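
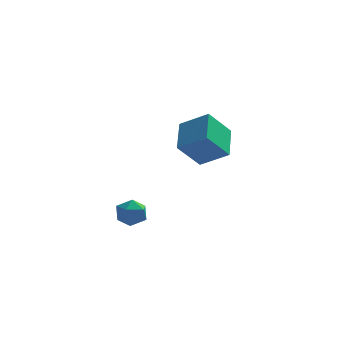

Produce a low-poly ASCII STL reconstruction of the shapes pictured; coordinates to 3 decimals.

solid 
facet normal -0.835 0.204 -0.511
outer loop
vertex 1.674 1.979 1.368
vertex 1.57 3.864 2.289
vertex 2.753 2.75 -0.089
endloop
endfacet
facet normal 0.050 -0.898 -0.438
outer loop
vertex 4.29 2.376 0.851
vertex 1.674 1.979 1.368
vertex 2.753 2.75 -0.089
endloop
endfacet
facet normal -0.835 0.204 -0.511
outer loop
vertex 2.753 2.75 -0.089
vertex 1.57 3.864 2.289
vertex 2.649 4.635 0.832
endloop
endfacet
facet normal 0.548 0.392 -0.740
outer loop
vertex 2.649 4.635 0.832
vertex 4.29 2.376 0.851
vertex 2.753 2.75 -0.089
endloop
endfacet
facet normal -0.548 -0.392 0.740
outer loop
vertex 1.674 1.979 1.368
vertex 3.107 3.49 3.229
vertex 1.57 3.864 2.289
endloop
endfacet
facet normal 0.050 -0.898 -0.438
outer loop
vertex 3.211 1.605 2.308
vertex 1.674 1.979 1.368
vertex 4.29 2.376 0.851
endloop
endfacet
facet normal -0.548 -0.392 0.740
outer loop
vertex 3.211 1.605 2.308
vertex 3.107 3.49 3.229
vertex 1.674 1.979 1.368
endloop
endfacet
facet normal -0.050 0.898 0.438
outer loop
vertex 1.57 3.864 2.289
vertex 3.107 3.49 3.229
vertex 2.649 4.635 0.832
endloop
endfacet
facet normal 0.548 0.392 -0.740
outer loop
vertex 4.186 4.261 1.772
vertex 4.29 2.376 0.851
vertex 2.649 4.635 0.832
endloop
endfacet
facet normal -0.050 0.898 0.438
outer loop
vertex 2.649 4.635 0.832
vertex 3.107 3.49 3.229
vertex 4.186 4.261 1.772
endloop
endfacet
facet normal 0.835 -0.204 0.511
outer loop
vertex 4.186 4.261 1.772
vertex 3.211 1.605 2.308
vertex 4.29 2.376 0.851
endloop
endfacet
facet normal 0.835 -0.204 0.511
outer loop
vertex 3.107 3.49 3.229
vertex 3.211 1.605 2.308
vertex 4.186 4.261 1.772
endloop
endfacet
facet normal -0.426 -0.246 0.870
outer loop
vertex -0.67 -2.92 -0.625
vertex -0.107 -3.594 -0.54
vertex 0.102 -2.801 -0.213
endloop
endfacet
facet normal -0.473 0.455 0.755
outer loop
vertex -0.67 -2.92 -0.625
vertex 0.102 -2.801 -0.213
vertex -0.199 -2.187 -0.772
endloop
endfacet
facet normal -0.820 0.555 0.139
outer loop
vertex -0.67 -2.92 -0.625
vertex -0.199 -2.187 -0.772
vertex -0.593 -2.601 -1.445
endloop
endfacet
facet normal -0.988 -0.085 -0.126
outer loop
vertex -0.67 -2.92 -0.625
vertex -0.593 -2.601 -1.445
vertex -0.536 -3.471 -1.302
endloop
endfacet
facet normal -0.745 -0.582 0.326
outer loop
vertex -0.67 -2.92 -0.625
vertex -0.536 -3.471 -1.302
vertex -0.107 -3.594 -0.54
endloop
endfacet
facet normal 0.189 0.710 0.678
outer loop
vertex -0.199 -2.187 -0.772
vertex 0.102 -2.801 -0.213
vertex 0.656 -2.409 -0.778
endloop
endfacet
facet normal 0.264 -0.426 0.865
outer loop
vertex 0.102 -2.801 -0.213
vertex -0.107 -3.594 -0.54
vertex 0.713 -3.279 -0.635
endloop
endfacet
facet normal -0.251 -0.968 -0.015
outer loop
vertex -0.107 -3.594 -0.54
vertex -0.536 -3.471 -1.302
vertex 0.319 -3.693 -1.308
endloop
endfacet
facet normal -0.645 -0.165 -0.747
outer loop
vertex -0.536 -3.471 -1.302
vertex -0.593 -2.601 -1.445
vertex 0.018 -3.079 -1.867
endloop
endfacet
facet normal -0.372 0.872 -0.319
outer loop
vertex -0.593 -2.601 -1.445
vertex -0.199 -2.187 -0.772
vertex 0.227 -2.286 -1.54
endloop
endfacet
facet normal 0.988 0.085 0.126
outer loop
vertex 0.79 -2.96 -1.455
vertex 0.656 -2.409 -0.778
vertex 0.713 -3.279 -0.635
endloop
endfacet
facet normal 0.820 -0.555 -0.139
outer loop
vertex 0.79 -2.96 -1.455
vertex 0.713 -3.279 -0.635
vertex 0.319 -3.693 -1.308
endloop
endfacet
facet normal 0.473 -0.455 -0.755
outer loop
vertex 0.79 -2.96 -1.455
vertex 0.319 -3.693 -1.308
vertex 0.018 -3.079 -1.867
endloop
endfacet
facet normal 0.426 0.246 -0.870
outer loop
vertex 0.79 -2.96 -1.455
vertex 0.018 -3.079 -1.867
vertex 0.227 -2.286 -1.54
endloop
endfacet
facet normal 0.745 0.582 -0.326
outer loop
vertex 0.79 -2.96 -1.455
vertex 0.227 -2.286 -1.54
vertex 0.656 -2.409 -0.778
endloop
endfacet
facet normal 0.645 0.165 0.747
outer loop
vertex 0.713 -3.279 -0.635
vertex 0.656 -2.409 -0.778
vertex 0.102 -2.801 -0.213
endloop
endfacet
facet normal 0.372 -0.872 0.319
outer loop
vertex 0.319 -3.693 -1.308
vertex 0.713 -3.279 -0.635
vertex -0.107 -3.594 -0.54
endloop
endfacet
facet normal -0.189 -0.710 -0.678
outer loop
vertex 0.018 -3.079 -1.867
vertex 0.319 -3.693 -1.308
vertex -0.536 -3.471 -1.302
endloop
endfacet
facet normal -0.264 0.426 -0.865
outer loop
vertex 0.227 -2.286 -1.54
vertex 0.018 -3.079 -1.867
vertex -0.593 -2.601 -1.445
endloop
endfacet
facet normal 0.251 0.968 0.015
outer loop
vertex 0.656 -2.409 -0.778
vertex 0.227 -2.286 -1.54
vertex -0.199 -2.187 -0.772
endloop
endfacet

endsolid


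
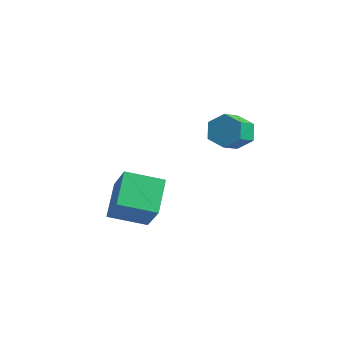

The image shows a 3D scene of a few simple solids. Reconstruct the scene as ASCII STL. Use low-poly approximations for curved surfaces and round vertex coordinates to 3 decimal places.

solid 
facet normal -0.423 0.289 -0.859
outer loop
vertex -4.517 -0.071 -1.316
vertex -3.047 0.66 -1.794
vertex -4.042 -1.493 -2.029
endloop
endfacet
facet normal -0.860 -0.427 0.280
outer loop
vertex -3.213 -2.06 -0.346
vertex -4.517 -0.071 -1.316
vertex -4.042 -1.493 -2.029
endloop
endfacet
facet normal -0.423 0.289 -0.859
outer loop
vertex -4.042 -1.493 -2.029
vertex -3.047 0.66 -1.794
vertex -2.572 -0.762 -2.507
endloop
endfacet
facet normal 0.286 -0.856 -0.430
outer loop
vertex -2.572 -0.762 -2.507
vertex -3.213 -2.06 -0.346
vertex -4.042 -1.493 -2.029
endloop
endfacet
facet normal -0.286 0.856 0.430
outer loop
vertex -4.517 -0.071 -1.316
vertex -2.218 0.093 -0.111
vertex -3.047 0.66 -1.794
endloop
endfacet
facet normal -0.860 -0.427 0.280
outer loop
vertex -3.688 -0.638 0.367
vertex -4.517 -0.071 -1.316
vertex -3.213 -2.06 -0.346
endloop
endfacet
facet normal -0.286 0.856 0.430
outer loop
vertex -3.688 -0.638 0.367
vertex -2.218 0.093 -0.111
vertex -4.517 -0.071 -1.316
endloop
endfacet
facet normal 0.860 0.427 -0.280
outer loop
vertex -3.047 0.66 -1.794
vertex -2.218 0.093 -0.111
vertex -2.572 -0.762 -2.507
endloop
endfacet
facet normal 0.286 -0.856 -0.430
outer loop
vertex -1.743 -1.329 -0.824
vertex -3.213 -2.06 -0.346
vertex -2.572 -0.762 -2.507
endloop
endfacet
facet normal 0.860 0.427 -0.280
outer loop
vertex -2.572 -0.762 -2.507
vertex -2.218 0.093 -0.111
vertex -1.743 -1.329 -0.824
endloop
endfacet
facet normal 0.423 -0.289 0.859
outer loop
vertex -1.743 -1.329 -0.824
vertex -3.688 -0.638 0.367
vertex -3.213 -2.06 -0.346
endloop
endfacet
facet normal 0.423 -0.289 0.859
outer loop
vertex -2.218 0.093 -0.111
vertex -3.688 -0.638 0.367
vertex -1.743 -1.329 -0.824
endloop
endfacet
facet normal 0.016 0.758 -0.652
outer loop
vertex -0.344 4.076 0.071
vertex -1.137 4.193 0.188
vertex -0.598 4.581 0.652
endloop
endfacet
facet normal 0.949 0.192 0.248
outer loop
vertex -0.344 4.076 0.071
vertex -0.598 4.581 0.652
vertex -0.37 2.909 1.076
endloop
endfacet
facet normal 0.949 0.192 0.248
outer loop
vertex -0.37 2.909 1.076
vertex -0.598 4.581 0.652
vertex -0.624 3.414 1.656
endloop
endfacet
facet normal -0.017 -0.758 0.652
outer loop
vertex -0.37 2.909 1.076
vertex -0.624 3.414 1.656
vertex -1.163 3.027 1.192
endloop
endfacet
facet normal 0.016 0.758 -0.652
outer loop
vertex -0.598 4.581 0.652
vertex -1.137 4.193 0.188
vertex -1.391 4.698 0.768
endloop
endfacet
facet normal 0.203 0.636 0.745
outer loop
vertex -0.598 4.581 0.652
vertex -1.391 4.698 0.768
vertex -0.624 3.414 1.656
endloop
endfacet
facet normal 0.204 0.636 0.744
outer loop
vertex -0.624 3.414 1.656
vertex -1.391 4.698 0.768
vertex -1.417 3.532 1.772
endloop
endfacet
facet normal -0.017 -0.758 0.652
outer loop
vertex -0.624 3.414 1.656
vertex -1.417 3.532 1.772
vertex -1.163 3.027 1.192
endloop
endfacet
facet normal 0.017 0.758 -0.652
outer loop
vertex -1.391 4.698 0.768
vertex -1.137 4.193 0.188
vertex -1.93 4.311 0.304
endloop
endfacet
facet normal -0.746 0.444 0.496
outer loop
vertex -1.391 4.698 0.768
vertex -1.93 4.311 0.304
vertex -1.417 3.532 1.772
endloop
endfacet
facet normal -0.746 0.444 0.496
outer loop
vertex -1.417 3.532 1.772
vertex -1.93 4.311 0.304
vertex -1.956 3.144 1.309
endloop
endfacet
facet normal -0.015 -0.757 0.653
outer loop
vertex -1.417 3.532 1.772
vertex -1.956 3.144 1.309
vertex -1.163 3.027 1.192
endloop
endfacet
facet normal 0.017 0.758 -0.652
outer loop
vertex -1.93 4.311 0.304
vertex -1.137 4.193 0.188
vertex -1.676 3.806 -0.276
endloop
endfacet
facet normal -0.949 -0.193 -0.248
outer loop
vertex -1.93 4.311 0.304
vertex -1.676 3.806 -0.276
vertex -1.956 3.144 1.309
endloop
endfacet
facet normal -0.949 -0.192 -0.248
outer loop
vertex -1.956 3.144 1.309
vertex -1.676 3.806 -0.276
vertex -1.702 2.639 0.728
endloop
endfacet
facet normal -0.016 -0.758 0.652
outer loop
vertex -1.956 3.144 1.309
vertex -1.702 2.639 0.728
vertex -1.163 3.027 1.192
endloop
endfacet
facet normal 0.017 0.758 -0.652
outer loop
vertex -1.676 3.806 -0.276
vertex -1.137 4.193 0.188
vertex -0.883 3.688 -0.392
endloop
endfacet
facet normal -0.204 -0.636 -0.744
outer loop
vertex -1.676 3.806 -0.276
vertex -0.883 3.688 -0.392
vertex -1.702 2.639 0.728
endloop
endfacet
facet normal -0.203 -0.636 -0.744
outer loop
vertex -1.702 2.639 0.728
vertex -0.883 3.688 -0.392
vertex -0.909 2.522 0.612
endloop
endfacet
facet normal -0.016 -0.758 0.652
outer loop
vertex -1.702 2.639 0.728
vertex -0.909 2.522 0.612
vertex -1.163 3.027 1.192
endloop
endfacet
facet normal 0.015 0.757 -0.653
outer loop
vertex -0.883 3.688 -0.392
vertex -1.137 4.193 0.188
vertex -0.344 4.076 0.071
endloop
endfacet
facet normal 0.746 -0.444 -0.496
outer loop
vertex -0.883 3.688 -0.392
vertex -0.344 4.076 0.071
vertex -0.909 2.522 0.612
endloop
endfacet
facet normal 0.746 -0.444 -0.496
outer loop
vertex -0.909 2.522 0.612
vertex -0.344 4.076 0.071
vertex -0.37 2.909 1.076
endloop
endfacet
facet normal -0.017 -0.758 0.652
outer loop
vertex -0.909 2.522 0.612
vertex -0.37 2.909 1.076
vertex -1.163 3.027 1.192
endloop
endfacet

endsolid


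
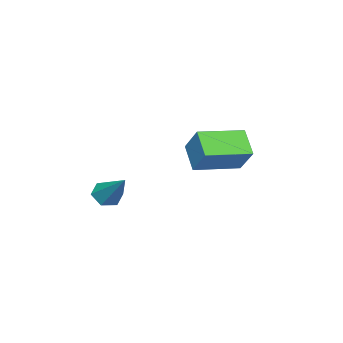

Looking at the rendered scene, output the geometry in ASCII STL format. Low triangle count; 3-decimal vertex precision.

solid 
facet normal -0.792 0.604 -0.089
outer loop
vertex -1.425 0.811 2.723
vertex -0.944 1.592 3.74
vertex -0.801 1.506 1.893
endloop
endfacet
facet normal -0.351 -0.571 -0.742
outer loop
vertex 0.664 0.388 2.06
vertex -1.425 0.811 2.723
vertex -0.801 1.506 1.893
endloop
endfacet
facet normal -0.791 0.605 -0.089
outer loop
vertex -0.801 1.506 1.893
vertex -0.944 1.592 3.74
vertex -0.319 2.287 2.91
endloop
endfacet
facet normal 0.500 0.556 -0.664
outer loop
vertex -0.319 2.287 2.91
vertex 0.664 0.388 2.06
vertex -0.801 1.506 1.893
endloop
endfacet
facet normal -0.500 -0.556 0.664
outer loop
vertex -1.425 0.811 2.723
vertex 0.521 0.474 3.907
vertex -0.944 1.592 3.74
endloop
endfacet
facet normal -0.351 -0.571 -0.742
outer loop
vertex 0.039 -0.307 2.89
vertex -1.425 0.811 2.723
vertex 0.664 0.388 2.06
endloop
endfacet
facet normal -0.500 -0.556 0.664
outer loop
vertex 0.039 -0.307 2.89
vertex 0.521 0.474 3.907
vertex -1.425 0.811 2.723
endloop
endfacet
facet normal 0.351 0.571 0.742
outer loop
vertex -0.944 1.592 3.74
vertex 0.521 0.474 3.907
vertex -0.319 2.287 2.91
endloop
endfacet
facet normal 0.500 0.556 -0.664
outer loop
vertex 1.145 1.169 3.077
vertex 0.664 0.388 2.06
vertex -0.319 2.287 2.91
endloop
endfacet
facet normal 0.351 0.571 0.742
outer loop
vertex -0.319 2.287 2.91
vertex 0.521 0.474 3.907
vertex 1.145 1.169 3.077
endloop
endfacet
facet normal 0.792 -0.604 0.090
outer loop
vertex 1.145 1.169 3.077
vertex 0.039 -0.307 2.89
vertex 0.664 0.388 2.06
endloop
endfacet
facet normal 0.792 -0.604 0.089
outer loop
vertex 0.521 0.474 3.907
vertex 0.039 -0.307 2.89
vertex 1.145 1.169 3.077
endloop
endfacet
facet normal -0.380 -0.666 -0.642
outer loop
vertex 1.05 -3.728 0.128
vertex 0.539 -3.352 0.04
vertex 1.054 -3.285 -0.334
endloop
endfacet
facet normal 0.994 -0.081 -0.069
outer loop
vertex 1.05 -3.728 0.128
vertex 1.054 -3.285 -0.334
vertex 1.261 -2.088 1.26
endloop
endfacet
facet normal -0.380 -0.666 -0.642
outer loop
vertex 1.054 -3.285 -0.334
vertex 0.539 -3.352 0.04
vertex 0.544 -2.909 -0.422
endloop
endfacet
facet normal 0.557 0.628 -0.544
outer loop
vertex 1.054 -3.285 -0.334
vertex 0.544 -2.909 -0.422
vertex 1.261 -2.088 1.26
endloop
endfacet
facet normal -0.380 -0.666 -0.642
outer loop
vertex 0.544 -2.909 -0.422
vertex 0.539 -3.352 0.04
vertex 0.029 -2.976 -0.048
endloop
endfacet
facet normal -0.331 0.896 -0.296
outer loop
vertex 0.544 -2.909 -0.422
vertex 0.029 -2.976 -0.048
vertex 1.261 -2.088 1.26
endloop
endfacet
facet normal -0.379 -0.665 -0.643
outer loop
vertex 0.029 -2.976 -0.048
vertex 0.539 -3.352 0.04
vertex 0.024 -3.419 0.413
endloop
endfacet
facet normal -0.782 0.454 0.428
outer loop
vertex 0.029 -2.976 -0.048
vertex 0.024 -3.419 0.413
vertex 1.261 -2.088 1.26
endloop
endfacet
facet normal -0.379 -0.666 -0.642
outer loop
vertex 0.024 -3.419 0.413
vertex 0.539 -3.352 0.04
vertex 0.535 -3.795 0.502
endloop
endfacet
facet normal -0.345 -0.255 0.904
outer loop
vertex 0.024 -3.419 0.413
vertex 0.535 -3.795 0.502
vertex 1.261 -2.088 1.26
endloop
endfacet
facet normal -0.380 -0.666 -0.642
outer loop
vertex 0.535 -3.795 0.502
vertex 0.539 -3.352 0.04
vertex 1.05 -3.728 0.128
endloop
endfacet
facet normal 0.544 -0.523 0.656
outer loop
vertex 0.535 -3.795 0.502
vertex 1.05 -3.728 0.128
vertex 1.261 -2.088 1.26
endloop
endfacet

endsolid


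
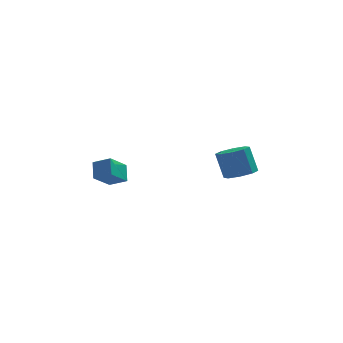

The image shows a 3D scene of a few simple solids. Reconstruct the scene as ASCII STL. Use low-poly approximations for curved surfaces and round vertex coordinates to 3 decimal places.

solid 
facet normal 0.241 -0.336 -0.911
outer loop
vertex 4.948 2.937 -1.27
vertex 4.16 2.337 -1.257
vertex 4.328 3.266 -1.555
endloop
endfacet
facet normal 0.522 0.836 -0.170
outer loop
vertex 4.948 2.937 -1.27
vertex 4.328 3.266 -1.555
vertex 4.527 3.523 0.324
endloop
endfacet
facet normal 0.522 0.836 -0.170
outer loop
vertex 4.527 3.523 0.324
vertex 4.328 3.266 -1.555
vertex 3.907 3.852 0.039
endloop
endfacet
facet normal -0.241 0.335 0.911
outer loop
vertex 4.527 3.523 0.324
vertex 3.907 3.852 0.039
vertex 3.74 2.923 0.337
endloop
endfacet
facet normal 0.240 -0.336 -0.911
outer loop
vertex 4.328 3.266 -1.555
vertex 4.16 2.337 -1.257
vertex 3.61 3.051 -1.665
endloop
endfacet
facet normal -0.210 0.898 -0.386
outer loop
vertex 4.328 3.266 -1.555
vertex 3.61 3.051 -1.665
vertex 3.907 3.852 0.039
endloop
endfacet
facet normal -0.209 0.899 -0.386
outer loop
vertex 3.907 3.852 0.039
vertex 3.61 3.051 -1.665
vertex 3.189 3.638 -0.071
endloop
endfacet
facet normal -0.240 0.335 0.911
outer loop
vertex 3.907 3.852 0.039
vertex 3.189 3.638 -0.071
vertex 3.74 2.923 0.337
endloop
endfacet
facet normal 0.241 -0.335 -0.911
outer loop
vertex 3.61 3.051 -1.665
vertex 4.16 2.337 -1.257
vertex 3.214 2.418 -1.537
endloop
endfacet
facet normal -0.818 0.435 -0.376
outer loop
vertex 3.61 3.051 -1.665
vertex 3.214 2.418 -1.537
vertex 3.189 3.638 -0.071
endloop
endfacet
facet normal -0.818 0.435 -0.376
outer loop
vertex 3.189 3.638 -0.071
vertex 3.214 2.418 -1.537
vertex 2.793 3.004 0.058
endloop
endfacet
facet normal -0.240 0.335 0.911
outer loop
vertex 3.189 3.638 -0.071
vertex 2.793 3.004 0.058
vertex 3.74 2.923 0.337
endloop
endfacet
facet normal 0.241 -0.336 -0.911
outer loop
vertex 3.214 2.418 -1.537
vertex 4.16 2.337 -1.257
vertex 3.373 1.737 -1.244
endloop
endfacet
facet normal -0.948 -0.284 -0.146
outer loop
vertex 3.214 2.418 -1.537
vertex 3.373 1.737 -1.244
vertex 2.793 3.004 0.058
endloop
endfacet
facet normal -0.948 -0.284 -0.146
outer loop
vertex 2.793 3.004 0.058
vertex 3.373 1.737 -1.244
vertex 2.952 2.323 0.35
endloop
endfacet
facet normal -0.240 0.335 0.911
outer loop
vertex 2.793 3.004 0.058
vertex 2.952 2.323 0.35
vertex 3.74 2.923 0.337
endloop
endfacet
facet normal 0.241 -0.335 -0.911
outer loop
vertex 3.373 1.737 -1.244
vertex 4.16 2.337 -1.257
vertex 3.993 1.408 -0.959
endloop
endfacet
facet normal -0.522 -0.836 0.170
outer loop
vertex 3.373 1.737 -1.244
vertex 3.993 1.408 -0.959
vertex 2.952 2.323 0.35
endloop
endfacet
facet normal -0.522 -0.836 0.170
outer loop
vertex 2.952 2.323 0.35
vertex 3.993 1.408 -0.959
vertex 3.572 1.994 0.635
endloop
endfacet
facet normal -0.241 0.336 0.911
outer loop
vertex 2.952 2.323 0.35
vertex 3.572 1.994 0.635
vertex 3.74 2.923 0.337
endloop
endfacet
facet normal 0.240 -0.335 -0.911
outer loop
vertex 3.993 1.408 -0.959
vertex 4.16 2.337 -1.257
vertex 4.711 1.622 -0.849
endloop
endfacet
facet normal 0.209 -0.899 0.386
outer loop
vertex 3.993 1.408 -0.959
vertex 4.711 1.622 -0.849
vertex 3.572 1.994 0.635
endloop
endfacet
facet normal 0.210 -0.898 0.386
outer loop
vertex 3.572 1.994 0.635
vertex 4.711 1.622 -0.849
vertex 4.29 2.209 0.745
endloop
endfacet
facet normal -0.240 0.336 0.911
outer loop
vertex 3.572 1.994 0.635
vertex 4.29 2.209 0.745
vertex 3.74 2.923 0.337
endloop
endfacet
facet normal 0.240 -0.335 -0.911
outer loop
vertex 4.711 1.622 -0.849
vertex 4.16 2.337 -1.257
vertex 5.107 2.256 -0.978
endloop
endfacet
facet normal 0.818 -0.435 0.376
outer loop
vertex 4.711 1.622 -0.849
vertex 5.107 2.256 -0.978
vertex 4.29 2.209 0.745
endloop
endfacet
facet normal 0.818 -0.436 0.376
outer loop
vertex 4.29 2.209 0.745
vertex 5.107 2.256 -0.978
vertex 4.686 2.842 0.617
endloop
endfacet
facet normal -0.241 0.335 0.911
outer loop
vertex 4.29 2.209 0.745
vertex 4.686 2.842 0.617
vertex 3.74 2.923 0.337
endloop
endfacet
facet normal 0.240 -0.335 -0.911
outer loop
vertex 5.107 2.256 -0.978
vertex 4.16 2.337 -1.257
vertex 4.948 2.937 -1.27
endloop
endfacet
facet normal 0.948 0.284 0.146
outer loop
vertex 5.107 2.256 -0.978
vertex 4.948 2.937 -1.27
vertex 4.686 2.842 0.617
endloop
endfacet
facet normal 0.948 0.284 0.146
outer loop
vertex 4.686 2.842 0.617
vertex 4.948 2.937 -1.27
vertex 4.527 3.523 0.324
endloop
endfacet
facet normal -0.241 0.336 0.911
outer loop
vertex 4.686 2.842 0.617
vertex 4.527 3.523 0.324
vertex 3.74 2.923 0.337
endloop
endfacet
facet normal -0.827 0.376 -0.418
outer loop
vertex -4.076 1.112 0.657
vertex -3.176 1.977 -0.344
vertex -4.087 0.232 -0.113
endloop
endfacet
facet normal -0.562 -0.540 0.626
outer loop
vertex -3.144 -0.197 0.364
vertex -4.076 1.112 0.657
vertex -4.087 0.232 -0.113
endloop
endfacet
facet normal -0.826 0.376 -0.419
outer loop
vertex -4.087 0.232 -0.113
vertex -3.176 1.977 -0.344
vertex -3.186 1.096 -1.114
endloop
endfacet
facet normal -0.009 -0.753 -0.658
outer loop
vertex -3.186 1.096 -1.114
vertex -3.144 -0.197 0.364
vertex -4.087 0.232 -0.113
endloop
endfacet
facet normal 0.009 0.752 0.659
outer loop
vertex -4.076 1.112 0.657
vertex -2.233 1.548 0.133
vertex -3.176 1.977 -0.344
endloop
endfacet
facet normal -0.562 -0.541 0.626
outer loop
vertex -3.134 0.684 1.134
vertex -4.076 1.112 0.657
vertex -3.144 -0.197 0.364
endloop
endfacet
facet normal 0.009 0.753 0.658
outer loop
vertex -3.134 0.684 1.134
vertex -2.233 1.548 0.133
vertex -4.076 1.112 0.657
endloop
endfacet
facet normal 0.562 0.541 -0.626
outer loop
vertex -3.176 1.977 -0.344
vertex -2.233 1.548 0.133
vertex -3.186 1.096 -1.114
endloop
endfacet
facet normal -0.009 -0.753 -0.658
outer loop
vertex -2.244 0.668 -0.637
vertex -3.144 -0.197 0.364
vertex -3.186 1.096 -1.114
endloop
endfacet
facet normal 0.562 0.540 -0.626
outer loop
vertex -3.186 1.096 -1.114
vertex -2.233 1.548 0.133
vertex -2.244 0.668 -0.637
endloop
endfacet
facet normal 0.827 -0.375 0.419
outer loop
vertex -2.244 0.668 -0.637
vertex -3.134 0.684 1.134
vertex -3.144 -0.197 0.364
endloop
endfacet
facet normal 0.826 -0.377 0.419
outer loop
vertex -2.233 1.548 0.133
vertex -3.134 0.684 1.134
vertex -2.244 0.668 -0.637
endloop
endfacet

endsolid


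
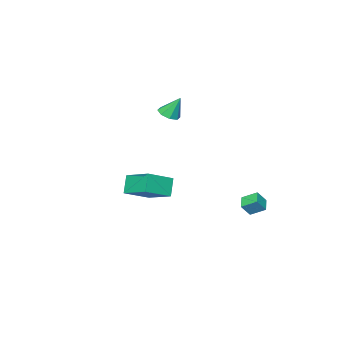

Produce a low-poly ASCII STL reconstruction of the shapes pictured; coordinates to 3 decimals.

solid 
facet normal -0.468 -0.330 0.820
outer loop
vertex 3.806 0.695 1.218
vertex 2.454 0.994 0.567
vertex 3.772 -0.857 0.575
endloop
endfacet
facet normal 0.884 -0.195 0.425
outer loop
vertex 4.286 -0.494 -0.327
vertex 3.806 0.695 1.218
vertex 3.772 -0.857 0.575
endloop
endfacet
facet normal -0.467 -0.329 0.821
outer loop
vertex 3.772 -0.857 0.575
vertex 2.454 0.994 0.567
vertex 2.42 -0.558 -0.075
endloop
endfacet
facet normal -0.020 -0.923 -0.383
outer loop
vertex 2.42 -0.558 -0.075
vertex 4.286 -0.494 -0.327
vertex 3.772 -0.857 0.575
endloop
endfacet
facet normal 0.020 0.924 0.383
outer loop
vertex 3.806 0.695 1.218
vertex 2.968 1.357 -0.335
vertex 2.454 0.994 0.567
endloop
endfacet
facet normal 0.884 -0.195 0.425
outer loop
vertex 4.32 1.058 0.315
vertex 3.806 0.695 1.218
vertex 4.286 -0.494 -0.327
endloop
endfacet
facet normal 0.020 0.924 0.383
outer loop
vertex 4.32 1.058 0.315
vertex 2.968 1.357 -0.335
vertex 3.806 0.695 1.218
endloop
endfacet
facet normal -0.884 0.195 -0.425
outer loop
vertex 2.454 0.994 0.567
vertex 2.968 1.357 -0.335
vertex 2.42 -0.558 -0.075
endloop
endfacet
facet normal -0.020 -0.924 -0.383
outer loop
vertex 2.934 -0.195 -0.978
vertex 4.286 -0.494 -0.327
vertex 2.42 -0.558 -0.075
endloop
endfacet
facet normal -0.884 0.195 -0.425
outer loop
vertex 2.42 -0.558 -0.075
vertex 2.968 1.357 -0.335
vertex 2.934 -0.195 -0.978
endloop
endfacet
facet normal 0.468 0.329 -0.820
outer loop
vertex 2.934 -0.195 -0.978
vertex 4.32 1.058 0.315
vertex 4.286 -0.494 -0.327
endloop
endfacet
facet normal 0.467 0.330 -0.820
outer loop
vertex 2.968 1.357 -0.335
vertex 4.32 1.058 0.315
vertex 2.934 -0.195 -0.978
endloop
endfacet
facet normal -0.692 -0.628 0.357
outer loop
vertex -3.038 0.227 -2.837
vertex -3.439 0.936 -2.367
vertex -3.527 0.389 -3.5
endloop
endfacet
facet normal 0.427 -0.754 -0.499
outer loop
vertex -2.961 0.904 -3.793
vertex -3.038 0.227 -2.837
vertex -3.527 0.389 -3.5
endloop
endfacet
facet normal -0.691 -0.629 0.357
outer loop
vertex -3.527 0.389 -3.5
vertex -3.439 0.936 -2.367
vertex -3.929 1.097 -3.031
endloop
endfacet
facet normal -0.583 0.192 -0.789
outer loop
vertex -3.929 1.097 -3.031
vertex -2.961 0.904 -3.793
vertex -3.527 0.389 -3.5
endloop
endfacet
facet normal 0.584 -0.193 0.789
outer loop
vertex -3.038 0.227 -2.837
vertex -2.873 1.451 -2.66
vertex -3.439 0.936 -2.367
endloop
endfacet
facet normal 0.429 -0.753 -0.499
outer loop
vertex -2.471 0.743 -3.129
vertex -3.038 0.227 -2.837
vertex -2.961 0.904 -3.793
endloop
endfacet
facet normal 0.582 -0.193 0.790
outer loop
vertex -2.471 0.743 -3.129
vertex -2.873 1.451 -2.66
vertex -3.038 0.227 -2.837
endloop
endfacet
facet normal -0.428 0.754 0.499
outer loop
vertex -3.439 0.936 -2.367
vertex -2.873 1.451 -2.66
vertex -3.929 1.097 -3.031
endloop
endfacet
facet normal -0.583 0.194 -0.789
outer loop
vertex -3.362 1.613 -3.323
vertex -2.961 0.904 -3.793
vertex -3.929 1.097 -3.031
endloop
endfacet
facet normal -0.428 0.753 0.500
outer loop
vertex -3.929 1.097 -3.031
vertex -2.873 1.451 -2.66
vertex -3.362 1.613 -3.323
endloop
endfacet
facet normal 0.691 0.628 -0.358
outer loop
vertex -3.362 1.613 -3.323
vertex -2.471 0.743 -3.129
vertex -2.961 0.904 -3.793
endloop
endfacet
facet normal 0.691 0.629 -0.356
outer loop
vertex -2.873 1.451 -2.66
vertex -2.471 0.743 -3.129
vertex -3.362 1.613 -3.323
endloop
endfacet
facet normal 0.244 -0.398 -0.885
outer loop
vertex -0.95 -3.69 2.725
vertex -1.412 -3.348 2.444
vertex -0.792 -3.253 2.572
endloop
endfacet
facet normal 0.732 -0.027 0.680
outer loop
vertex -0.95 -3.69 2.725
vertex -0.792 -3.253 2.572
vertex -1.728 -2.832 3.596
endloop
endfacet
facet normal 0.244 -0.397 -0.885
outer loop
vertex -0.792 -3.253 2.572
vertex -1.412 -3.348 2.444
vertex -0.998 -2.871 2.344
endloop
endfacet
facet normal 0.695 0.606 0.387
outer loop
vertex -0.792 -3.253 2.572
vertex -0.998 -2.871 2.344
vertex -1.728 -2.832 3.596
endloop
endfacet
facet normal 0.241 -0.395 -0.886
outer loop
vertex -0.998 -2.871 2.344
vertex -1.412 -3.348 2.444
vertex -1.446 -2.768 2.176
endloop
endfacet
facet normal 0.194 0.978 0.083
outer loop
vertex -0.998 -2.871 2.344
vertex -1.446 -2.768 2.176
vertex -1.728 -2.832 3.596
endloop
endfacet
facet normal 0.243 -0.395 -0.886
outer loop
vertex -1.446 -2.768 2.176
vertex -1.412 -3.348 2.444
vertex -1.875 -3.005 2.164
endloop
endfacet
facet normal -0.482 0.875 -0.056
outer loop
vertex -1.446 -2.768 2.176
vertex -1.875 -3.005 2.164
vertex -1.728 -2.832 3.596
endloop
endfacet
facet normal 0.242 -0.396 -0.886
outer loop
vertex -1.875 -3.005 2.164
vertex -1.412 -3.348 2.444
vertex -2.032 -3.443 2.317
endloop
endfacet
facet normal -0.934 0.353 0.053
outer loop
vertex -1.875 -3.005 2.164
vertex -2.032 -3.443 2.317
vertex -1.728 -2.832 3.596
endloop
endfacet
facet normal 0.242 -0.398 -0.885
outer loop
vertex -2.032 -3.443 2.317
vertex -1.412 -3.348 2.444
vertex -1.827 -3.825 2.545
endloop
endfacet
facet normal -0.897 -0.276 0.345
outer loop
vertex -2.032 -3.443 2.317
vertex -1.827 -3.825 2.545
vertex -1.728 -2.832 3.596
endloop
endfacet
facet normal 0.241 -0.397 -0.886
outer loop
vertex -1.827 -3.825 2.545
vertex -1.412 -3.348 2.444
vertex -1.379 -3.928 2.713
endloop
endfacet
facet normal -0.393 -0.650 0.651
outer loop
vertex -1.827 -3.825 2.545
vertex -1.379 -3.928 2.713
vertex -1.728 -2.832 3.596
endloop
endfacet
facet normal 0.245 -0.396 -0.885
outer loop
vertex -1.379 -3.928 2.713
vertex -1.412 -3.348 2.444
vertex -0.95 -3.69 2.725
endloop
endfacet
facet normal 0.281 -0.546 0.789
outer loop
vertex -1.379 -3.928 2.713
vertex -0.95 -3.69 2.725
vertex -1.728 -2.832 3.596
endloop
endfacet

endsolid


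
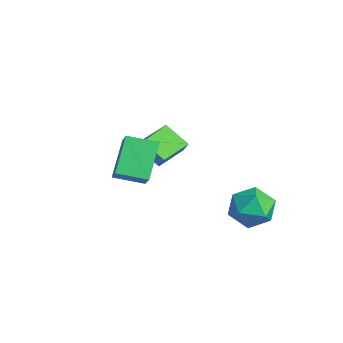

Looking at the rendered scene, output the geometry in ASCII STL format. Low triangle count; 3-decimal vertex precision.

solid 
facet normal -0.698 0.172 -0.696
outer loop
vertex -1.846 -2.303 3.905
vertex -1.129 -0.961 3.517
vertex -0.642 -3.371 2.434
endloop
endfacet
facet normal -0.456 -0.855 0.247
outer loop
vertex 0.369 -3.619 3.443
vertex -1.846 -2.303 3.905
vertex -0.642 -3.371 2.434
endloop
endfacet
facet normal -0.698 0.171 -0.695
outer loop
vertex -0.642 -3.371 2.434
vertex -1.129 -0.961 3.517
vertex 0.074 -2.028 2.046
endloop
endfacet
facet normal 0.553 -0.490 -0.674
outer loop
vertex 0.074 -2.028 2.046
vertex 0.369 -3.619 3.443
vertex -0.642 -3.371 2.434
endloop
endfacet
facet normal -0.553 0.490 0.674
outer loop
vertex -1.846 -2.303 3.905
vertex -0.118 -1.209 4.526
vertex -1.129 -0.961 3.517
endloop
endfacet
facet normal -0.456 -0.855 0.247
outer loop
vertex -0.834 -2.552 4.914
vertex -1.846 -2.303 3.905
vertex 0.369 -3.619 3.443
endloop
endfacet
facet normal -0.552 0.489 0.675
outer loop
vertex -0.834 -2.552 4.914
vertex -0.118 -1.209 4.526
vertex -1.846 -2.303 3.905
endloop
endfacet
facet normal 0.456 0.855 -0.247
outer loop
vertex -1.129 -0.961 3.517
vertex -0.118 -1.209 4.526
vertex 0.074 -2.028 2.046
endloop
endfacet
facet normal 0.552 -0.490 -0.675
outer loop
vertex 1.086 -2.277 3.055
vertex 0.369 -3.619 3.443
vertex 0.074 -2.028 2.046
endloop
endfacet
facet normal 0.457 0.855 -0.247
outer loop
vertex 0.074 -2.028 2.046
vertex -0.118 -1.209 4.526
vertex 1.086 -2.277 3.055
endloop
endfacet
facet normal 0.698 -0.172 0.695
outer loop
vertex 1.086 -2.277 3.055
vertex -0.834 -2.552 4.914
vertex 0.369 -3.619 3.443
endloop
endfacet
facet normal 0.698 -0.171 0.695
outer loop
vertex -0.118 -1.209 4.526
vertex -0.834 -2.552 4.914
vertex 1.086 -2.277 3.055
endloop
endfacet
facet normal -0.522 -0.099 -0.847
outer loop
vertex -4.164 -0.608 1.515
vertex -4.857 1.003 1.754
vertex -2.952 0.035 0.692
endloop
endfacet
facet normal 0.392 -0.910 -0.135
outer loop
vertex -2.523 0.117 1.386
vertex -4.164 -0.608 1.515
vertex -2.952 0.035 0.692
endloop
endfacet
facet normal -0.522 -0.099 -0.847
outer loop
vertex -2.952 0.035 0.692
vertex -4.857 1.003 1.754
vertex -3.645 1.647 0.931
endloop
endfacet
facet normal 0.757 0.402 -0.515
outer loop
vertex -3.645 1.647 0.931
vertex -2.523 0.117 1.386
vertex -2.952 0.035 0.692
endloop
endfacet
facet normal -0.757 -0.402 0.515
outer loop
vertex -4.164 -0.608 1.515
vertex -4.428 1.085 2.448
vertex -4.857 1.003 1.754
endloop
endfacet
facet normal 0.391 -0.910 -0.136
outer loop
vertex -3.735 -0.527 2.209
vertex -4.164 -0.608 1.515
vertex -2.523 0.117 1.386
endloop
endfacet
facet normal -0.757 -0.402 0.515
outer loop
vertex -3.735 -0.527 2.209
vertex -4.428 1.085 2.448
vertex -4.164 -0.608 1.515
endloop
endfacet
facet normal -0.392 0.910 0.135
outer loop
vertex -4.857 1.003 1.754
vertex -4.428 1.085 2.448
vertex -3.645 1.647 0.931
endloop
endfacet
facet normal 0.757 0.402 -0.515
outer loop
vertex -3.216 1.728 1.625
vertex -2.523 0.117 1.386
vertex -3.645 1.647 0.931
endloop
endfacet
facet normal -0.391 0.910 0.135
outer loop
vertex -3.645 1.647 0.931
vertex -4.428 1.085 2.448
vertex -3.216 1.728 1.625
endloop
endfacet
facet normal 0.522 0.099 0.847
outer loop
vertex -3.216 1.728 1.625
vertex -3.735 -0.527 2.209
vertex -2.523 0.117 1.386
endloop
endfacet
facet normal 0.523 0.099 0.847
outer loop
vertex -4.428 1.085 2.448
vertex -3.735 -0.527 2.209
vertex -3.216 1.728 1.625
endloop
endfacet
facet normal -0.753 -0.654 0.069
outer loop
vertex 0.612 2.497 -0.051
vertex 1.391 1.567 -0.356
vertex 1.23 1.88 0.845
endloop
endfacet
facet normal -0.851 -0.105 0.515
outer loop
vertex 0.612 2.497 -0.051
vertex 1.23 1.88 0.845
vertex 1.115 3.124 0.908
endloop
endfacet
facet normal -0.860 0.494 0.128
outer loop
vertex 0.612 2.497 -0.051
vertex 1.115 3.124 0.908
vertex 1.204 3.581 -0.253
endloop
endfacet
facet normal -0.768 0.316 -0.557
outer loop
vertex 0.612 2.497 -0.051
vertex 1.204 3.581 -0.253
vertex 1.375 2.619 -1.035
endloop
endfacet
facet normal -0.702 -0.394 -0.593
outer loop
vertex 0.612 2.497 -0.051
vertex 1.375 2.619 -1.035
vertex 1.391 1.567 -0.356
endloop
endfacet
facet normal -0.289 -0.075 0.954
outer loop
vertex 1.115 3.124 0.908
vertex 1.23 1.88 0.845
vertex 2.205 2.581 1.195
endloop
endfacet
facet normal -0.131 -0.963 0.233
outer loop
vertex 1.23 1.88 0.845
vertex 1.391 1.567 -0.356
vertex 2.376 1.619 0.413
endloop
endfacet
facet normal -0.049 -0.542 -0.839
outer loop
vertex 1.391 1.567 -0.356
vertex 1.375 2.619 -1.035
vertex 2.465 2.076 -0.748
endloop
endfacet
facet normal -0.156 0.606 -0.780
outer loop
vertex 1.375 2.619 -1.035
vertex 1.204 3.581 -0.253
vertex 2.35 3.32 -0.685
endloop
endfacet
facet normal -0.304 0.894 0.329
outer loop
vertex 1.204 3.581 -0.253
vertex 1.115 3.124 0.908
vertex 2.189 3.633 0.516
endloop
endfacet
facet normal 0.768 -0.316 0.557
outer loop
vertex 2.968 2.703 0.211
vertex 2.205 2.581 1.195
vertex 2.376 1.619 0.413
endloop
endfacet
facet normal 0.860 -0.494 -0.128
outer loop
vertex 2.968 2.703 0.211
vertex 2.376 1.619 0.413
vertex 2.465 2.076 -0.748
endloop
endfacet
facet normal 0.851 0.105 -0.515
outer loop
vertex 2.968 2.703 0.211
vertex 2.465 2.076 -0.748
vertex 2.35 3.32 -0.685
endloop
endfacet
facet normal 0.753 0.654 -0.069
outer loop
vertex 2.968 2.703 0.211
vertex 2.35 3.32 -0.685
vertex 2.189 3.633 0.516
endloop
endfacet
facet normal 0.702 0.394 0.593
outer loop
vertex 2.968 2.703 0.211
vertex 2.189 3.633 0.516
vertex 2.205 2.581 1.195
endloop
endfacet
facet normal 0.156 -0.606 0.780
outer loop
vertex 2.376 1.619 0.413
vertex 2.205 2.581 1.195
vertex 1.23 1.88 0.845
endloop
endfacet
facet normal 0.304 -0.894 -0.329
outer loop
vertex 2.465 2.076 -0.748
vertex 2.376 1.619 0.413
vertex 1.391 1.567 -0.356
endloop
endfacet
facet normal 0.289 0.075 -0.954
outer loop
vertex 2.35 3.32 -0.685
vertex 2.465 2.076 -0.748
vertex 1.375 2.619 -1.035
endloop
endfacet
facet normal 0.131 0.963 -0.233
outer loop
vertex 2.189 3.633 0.516
vertex 2.35 3.32 -0.685
vertex 1.204 3.581 -0.253
endloop
endfacet
facet normal 0.049 0.542 0.839
outer loop
vertex 2.205 2.581 1.195
vertex 2.189 3.633 0.516
vertex 1.115 3.124 0.908
endloop
endfacet

endsolid


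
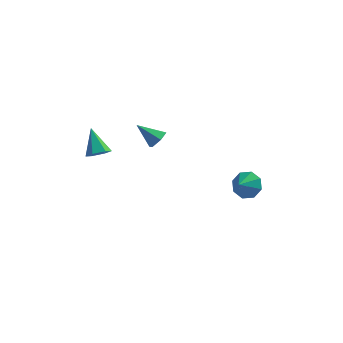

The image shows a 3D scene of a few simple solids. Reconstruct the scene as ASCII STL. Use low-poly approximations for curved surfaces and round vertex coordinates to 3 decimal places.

solid 
facet normal 0.783 -0.100 -0.614
outer loop
vertex -0.566 2.827 2.186
vertex -0.968 2.68 1.697
vertex -0.803 3.299 1.807
endloop
endfacet
facet normal 0.178 0.669 0.722
outer loop
vertex -0.566 2.827 2.186
vertex -0.803 3.299 1.807
vertex -2.072 2.82 2.563
endloop
endfacet
facet normal 0.782 -0.099 -0.615
outer loop
vertex -0.803 3.299 1.807
vertex -0.968 2.68 1.697
vertex -1.206 3.152 1.318
endloop
endfacet
facet normal -0.350 0.937 0.007
outer loop
vertex -0.803 3.299 1.807
vertex -1.206 3.152 1.318
vertex -2.072 2.82 2.563
endloop
endfacet
facet normal 0.782 -0.099 -0.615
outer loop
vertex -1.206 3.152 1.318
vertex -0.968 2.68 1.697
vertex -1.371 2.533 1.208
endloop
endfacet
facet normal -0.818 0.305 -0.488
outer loop
vertex -1.206 3.152 1.318
vertex -1.371 2.533 1.208
vertex -2.072 2.82 2.563
endloop
endfacet
facet normal 0.782 -0.099 -0.615
outer loop
vertex -1.371 2.533 1.208
vertex -0.968 2.68 1.697
vertex -1.133 2.061 1.587
endloop
endfacet
facet normal -0.758 -0.596 -0.266
outer loop
vertex -1.371 2.533 1.208
vertex -1.133 2.061 1.587
vertex -2.072 2.82 2.563
endloop
endfacet
facet normal 0.783 -0.100 -0.614
outer loop
vertex -1.133 2.061 1.587
vertex -0.968 2.68 1.697
vertex -0.731 2.208 2.076
endloop
endfacet
facet normal -0.231 -0.863 0.449
outer loop
vertex -1.133 2.061 1.587
vertex -0.731 2.208 2.076
vertex -2.072 2.82 2.563
endloop
endfacet
facet normal 0.783 -0.100 -0.614
outer loop
vertex -0.731 2.208 2.076
vertex -0.968 2.68 1.697
vertex -0.566 2.827 2.186
endloop
endfacet
facet normal 0.237 -0.231 0.944
outer loop
vertex -0.731 2.208 2.076
vertex -0.566 2.827 2.186
vertex -2.072 2.82 2.563
endloop
endfacet
facet normal 0.363 -0.608 -0.706
outer loop
vertex -2.889 0.591 2.17
vertex -3.491 0.337 2.079
vertex -3.297 0.861 1.727
endloop
endfacet
facet normal 0.533 0.846 0.025
outer loop
vertex -2.889 0.591 2.17
vertex -3.297 0.861 1.727
vertex -4.069 1.303 3.201
endloop
endfacet
facet normal 0.363 -0.608 -0.706
outer loop
vertex -3.297 0.861 1.727
vertex -3.491 0.337 2.079
vertex -3.899 0.607 1.636
endloop
endfacet
facet normal -0.300 0.859 -0.415
outer loop
vertex -3.297 0.861 1.727
vertex -3.899 0.607 1.636
vertex -4.069 1.303 3.201
endloop
endfacet
facet normal 0.364 -0.608 -0.706
outer loop
vertex -3.899 0.607 1.636
vertex -3.491 0.337 2.079
vertex -4.093 0.083 1.987
endloop
endfacet
facet normal -0.955 0.219 -0.201
outer loop
vertex -3.899 0.607 1.636
vertex -4.093 0.083 1.987
vertex -4.069 1.303 3.201
endloop
endfacet
facet normal 0.364 -0.608 -0.706
outer loop
vertex -4.093 0.083 1.987
vertex -3.491 0.337 2.079
vertex -3.685 -0.187 2.43
endloop
endfacet
facet normal -0.779 -0.435 0.452
outer loop
vertex -4.093 0.083 1.987
vertex -3.685 -0.187 2.43
vertex -4.069 1.303 3.201
endloop
endfacet
facet normal 0.363 -0.608 -0.706
outer loop
vertex -3.685 -0.187 2.43
vertex -3.491 0.337 2.079
vertex -3.083 0.067 2.521
endloop
endfacet
facet normal 0.054 -0.448 0.892
outer loop
vertex -3.685 -0.187 2.43
vertex -3.083 0.067 2.521
vertex -4.069 1.303 3.201
endloop
endfacet
facet normal 0.363 -0.608 -0.706
outer loop
vertex -3.083 0.067 2.521
vertex -3.491 0.337 2.079
vertex -2.889 0.591 2.17
endloop
endfacet
facet normal 0.709 0.192 0.679
outer loop
vertex -3.083 0.067 2.521
vertex -2.889 0.591 2.17
vertex -4.069 1.303 3.201
endloop
endfacet
facet normal 0.328 0.746 -0.579
outer loop
vertex 4.291 3.051 -1.753
vertex 3.494 3.373 -1.789
vertex 4.17 3.48 -1.269
endloop
endfacet
facet normal 0.521 -0.570 0.635
outer loop
vertex 4.291 3.051 -1.753
vertex 4.17 3.48 -1.269
vertex 3.166 2.627 -1.211
endloop
endfacet
facet normal 0.327 0.747 -0.579
outer loop
vertex 4.17 3.48 -1.269
vertex 3.494 3.373 -1.789
vertex 3.653 3.846 -1.089
endloop
endfacet
facet normal 0.208 -0.179 0.962
outer loop
vertex 4.17 3.48 -1.269
vertex 3.653 3.846 -1.089
vertex 3.166 2.627 -1.211
endloop
endfacet
facet normal 0.328 0.746 -0.579
outer loop
vertex 3.653 3.846 -1.089
vertex 3.494 3.373 -1.789
vertex 3.043 3.935 -1.32
endloop
endfacet
facet normal -0.348 0.045 0.936
outer loop
vertex 3.653 3.846 -1.089
vertex 3.043 3.935 -1.32
vertex 3.166 2.627 -1.211
endloop
endfacet
facet normal 0.328 0.746 -0.579
outer loop
vertex 3.043 3.935 -1.32
vertex 3.494 3.373 -1.789
vertex 2.697 3.695 -1.825
endloop
endfacet
facet normal -0.818 -0.029 0.574
outer loop
vertex 3.043 3.935 -1.32
vertex 2.697 3.695 -1.825
vertex 3.166 2.627 -1.211
endloop
endfacet
facet normal 0.328 0.747 -0.578
outer loop
vertex 2.697 3.695 -1.825
vertex 3.494 3.373 -1.789
vertex 2.818 3.267 -2.31
endloop
endfacet
facet normal -0.929 -0.359 0.085
outer loop
vertex 2.697 3.695 -1.825
vertex 2.818 3.267 -2.31
vertex 3.166 2.627 -1.211
endloop
endfacet
facet normal 0.329 0.747 -0.578
outer loop
vertex 2.818 3.267 -2.31
vertex 3.494 3.373 -1.789
vertex 3.335 2.9 -2.49
endloop
endfacet
facet normal -0.616 -0.750 -0.241
outer loop
vertex 2.818 3.267 -2.31
vertex 3.335 2.9 -2.49
vertex 3.166 2.627 -1.211
endloop
endfacet
facet normal 0.328 0.747 -0.578
outer loop
vertex 3.335 2.9 -2.49
vertex 3.494 3.373 -1.789
vertex 3.945 2.811 -2.259
endloop
endfacet
facet normal -0.060 -0.975 -0.216
outer loop
vertex 3.335 2.9 -2.49
vertex 3.945 2.811 -2.259
vertex 3.166 2.627 -1.211
endloop
endfacet
facet normal 0.328 0.747 -0.578
outer loop
vertex 3.945 2.811 -2.259
vertex 3.494 3.373 -1.789
vertex 4.291 3.051 -1.753
endloop
endfacet
facet normal 0.410 -0.900 0.147
outer loop
vertex 3.945 2.811 -2.259
vertex 4.291 3.051 -1.753
vertex 3.166 2.627 -1.211
endloop
endfacet

endsolid


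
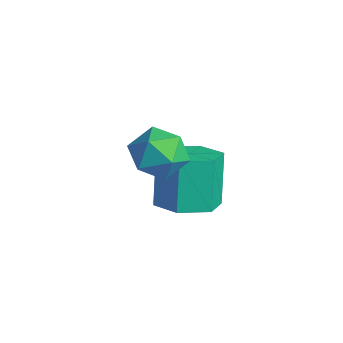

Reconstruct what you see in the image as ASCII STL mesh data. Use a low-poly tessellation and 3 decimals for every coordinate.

solid 
facet normal -0.649 0.613 -0.451
outer loop
vertex 2.861 1.429 0.009
vertex 2.109 1.062 0.592
vertex 2.651 1.867 0.906
endloop
endfacet
facet normal 0.006 0.899 -0.438
outer loop
vertex 2.861 1.429 0.009
vertex 2.651 1.867 0.906
vertex 3.62 1.723 0.623
endloop
endfacet
facet normal 0.449 0.451 -0.771
outer loop
vertex 2.861 1.429 0.009
vertex 3.62 1.723 0.623
vertex 3.677 0.83 0.134
endloop
endfacet
facet normal 0.069 -0.112 -0.991
outer loop
vertex 2.861 1.429 0.009
vertex 3.677 0.83 0.134
vertex 2.743 0.421 0.115
endloop
endfacet
facet normal -0.609 -0.012 -0.793
outer loop
vertex 2.861 1.429 0.009
vertex 2.743 0.421 0.115
vertex 2.109 1.062 0.592
endloop
endfacet
facet normal 0.212 0.947 0.243
outer loop
vertex 3.62 1.723 0.623
vertex 2.651 1.867 0.906
vertex 3.337 1.539 1.585
endloop
endfacet
facet normal -0.847 0.484 0.222
outer loop
vertex 2.651 1.867 0.906
vertex 2.109 1.062 0.592
vertex 2.403 1.13 1.566
endloop
endfacet
facet normal -0.782 -0.527 -0.331
outer loop
vertex 2.109 1.062 0.592
vertex 2.743 0.421 0.115
vertex 2.46 0.237 1.077
endloop
endfacet
facet normal 0.315 -0.690 -0.652
outer loop
vertex 2.743 0.421 0.115
vertex 3.677 0.83 0.134
vertex 3.429 0.093 0.794
endloop
endfacet
facet normal 0.929 0.221 -0.296
outer loop
vertex 3.677 0.83 0.134
vertex 3.62 1.723 0.623
vertex 3.971 0.898 1.108
endloop
endfacet
facet normal -0.069 0.112 0.991
outer loop
vertex 3.219 0.531 1.691
vertex 3.337 1.539 1.585
vertex 2.403 1.13 1.566
endloop
endfacet
facet normal -0.449 -0.451 0.771
outer loop
vertex 3.219 0.531 1.691
vertex 2.403 1.13 1.566
vertex 2.46 0.237 1.077
endloop
endfacet
facet normal -0.006 -0.899 0.438
outer loop
vertex 3.219 0.531 1.691
vertex 2.46 0.237 1.077
vertex 3.429 0.093 0.794
endloop
endfacet
facet normal 0.649 -0.613 0.451
outer loop
vertex 3.219 0.531 1.691
vertex 3.429 0.093 0.794
vertex 3.971 0.898 1.108
endloop
endfacet
facet normal 0.609 0.012 0.793
outer loop
vertex 3.219 0.531 1.691
vertex 3.971 0.898 1.108
vertex 3.337 1.539 1.585
endloop
endfacet
facet normal -0.315 0.690 0.652
outer loop
vertex 2.403 1.13 1.566
vertex 3.337 1.539 1.585
vertex 2.651 1.867 0.906
endloop
endfacet
facet normal -0.929 -0.221 0.296
outer loop
vertex 2.46 0.237 1.077
vertex 2.403 1.13 1.566
vertex 2.109 1.062 0.592
endloop
endfacet
facet normal -0.212 -0.947 -0.243
outer loop
vertex 3.429 0.093 0.794
vertex 2.46 0.237 1.077
vertex 2.743 0.421 0.115
endloop
endfacet
facet normal 0.847 -0.484 -0.222
outer loop
vertex 3.971 0.898 1.108
vertex 3.429 0.093 0.794
vertex 3.677 0.83 0.134
endloop
endfacet
facet normal 0.782 0.527 0.331
outer loop
vertex 3.337 1.539 1.585
vertex 3.971 0.898 1.108
vertex 3.62 1.723 0.623
endloop
endfacet
facet normal 0.308 -0.223 -0.925
outer loop
vertex 2.666 1.811 -2.616
vertex 2.005 2.578 -3.021
vertex 3.028 2.831 -2.742
endloop
endfacet
facet normal 0.892 -0.272 0.362
outer loop
vertex 2.666 1.811 -2.616
vertex 3.028 2.831 -2.742
vertex 2.055 2.255 -0.775
endloop
endfacet
facet normal 0.892 -0.273 0.361
outer loop
vertex 2.055 2.255 -0.775
vertex 3.028 2.831 -2.742
vertex 2.418 3.275 -0.901
endloop
endfacet
facet normal -0.307 0.223 0.925
outer loop
vertex 2.055 2.255 -0.775
vertex 2.418 3.275 -0.901
vertex 1.395 3.022 -1.179
endloop
endfacet
facet normal 0.308 -0.224 -0.925
outer loop
vertex 3.028 2.831 -2.742
vertex 2.005 2.578 -3.021
vertex 2.368 3.598 -3.147
endloop
endfacet
facet normal 0.734 0.674 0.081
outer loop
vertex 3.028 2.831 -2.742
vertex 2.368 3.598 -3.147
vertex 2.418 3.275 -0.901
endloop
endfacet
facet normal 0.734 0.675 0.081
outer loop
vertex 2.418 3.275 -0.901
vertex 2.368 3.598 -3.147
vertex 1.757 4.042 -1.305
endloop
endfacet
facet normal -0.307 0.223 0.925
outer loop
vertex 2.418 3.275 -0.901
vertex 1.757 4.042 -1.305
vertex 1.395 3.022 -1.179
endloop
endfacet
facet normal 0.307 -0.223 -0.925
outer loop
vertex 2.368 3.598 -3.147
vertex 2.005 2.578 -3.021
vertex 1.345 3.345 -3.425
endloop
endfacet
facet normal -0.158 0.947 -0.281
outer loop
vertex 2.368 3.598 -3.147
vertex 1.345 3.345 -3.425
vertex 1.757 4.042 -1.305
endloop
endfacet
facet normal -0.158 0.947 -0.281
outer loop
vertex 1.757 4.042 -1.305
vertex 1.345 3.345 -3.425
vertex 0.734 3.789 -1.584
endloop
endfacet
facet normal -0.308 0.223 0.925
outer loop
vertex 1.757 4.042 -1.305
vertex 0.734 3.789 -1.584
vertex 1.395 3.022 -1.179
endloop
endfacet
facet normal 0.307 -0.223 -0.925
outer loop
vertex 1.345 3.345 -3.425
vertex 2.005 2.578 -3.021
vertex 0.982 2.325 -3.299
endloop
endfacet
facet normal -0.892 0.273 -0.362
outer loop
vertex 1.345 3.345 -3.425
vertex 0.982 2.325 -3.299
vertex 0.734 3.789 -1.584
endloop
endfacet
facet normal -0.892 0.272 -0.361
outer loop
vertex 0.734 3.789 -1.584
vertex 0.982 2.325 -3.299
vertex 0.372 2.769 -1.458
endloop
endfacet
facet normal -0.308 0.223 0.925
outer loop
vertex 0.734 3.789 -1.584
vertex 0.372 2.769 -1.458
vertex 1.395 3.022 -1.179
endloop
endfacet
facet normal 0.307 -0.223 -0.925
outer loop
vertex 0.982 2.325 -3.299
vertex 2.005 2.578 -3.021
vertex 1.643 1.558 -2.895
endloop
endfacet
facet normal -0.734 -0.675 -0.080
outer loop
vertex 0.982 2.325 -3.299
vertex 1.643 1.558 -2.895
vertex 0.372 2.769 -1.458
endloop
endfacet
facet normal -0.734 -0.674 -0.081
outer loop
vertex 0.372 2.769 -1.458
vertex 1.643 1.558 -2.895
vertex 1.032 2.002 -1.053
endloop
endfacet
facet normal -0.308 0.224 0.925
outer loop
vertex 0.372 2.769 -1.458
vertex 1.032 2.002 -1.053
vertex 1.395 3.022 -1.179
endloop
endfacet
facet normal 0.308 -0.223 -0.925
outer loop
vertex 1.643 1.558 -2.895
vertex 2.005 2.578 -3.021
vertex 2.666 1.811 -2.616
endloop
endfacet
facet normal 0.158 -0.947 0.281
outer loop
vertex 1.643 1.558 -2.895
vertex 2.666 1.811 -2.616
vertex 1.032 2.002 -1.053
endloop
endfacet
facet normal 0.158 -0.947 0.281
outer loop
vertex 1.032 2.002 -1.053
vertex 2.666 1.811 -2.616
vertex 2.055 2.255 -0.775
endloop
endfacet
facet normal -0.307 0.223 0.925
outer loop
vertex 1.032 2.002 -1.053
vertex 2.055 2.255 -0.775
vertex 1.395 3.022 -1.179
endloop
endfacet

endsolid


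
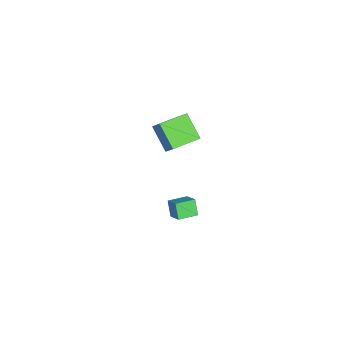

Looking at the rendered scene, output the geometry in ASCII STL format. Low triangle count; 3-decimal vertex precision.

solid 
facet normal -0.642 -0.571 -0.512
outer loop
vertex 2.751 -2.793 3.027
vertex 2.131 -2.026 2.948
vertex 3.145 -2.554 2.266
endloop
endfacet
facet normal 0.626 -0.776 0.081
outer loop
vertex 3.729 -2.034 2.732
vertex 2.751 -2.793 3.027
vertex 3.145 -2.554 2.266
endloop
endfacet
facet normal -0.642 -0.571 -0.512
outer loop
vertex 3.145 -2.554 2.266
vertex 2.131 -2.026 2.948
vertex 2.525 -1.786 2.187
endloop
endfacet
facet normal 0.443 0.269 -0.855
outer loop
vertex 2.525 -1.786 2.187
vertex 3.729 -2.034 2.732
vertex 3.145 -2.554 2.266
endloop
endfacet
facet normal -0.442 -0.270 0.855
outer loop
vertex 2.751 -2.793 3.027
vertex 2.715 -1.506 3.414
vertex 2.131 -2.026 2.948
endloop
endfacet
facet normal 0.626 -0.776 0.079
outer loop
vertex 3.335 -2.274 3.493
vertex 2.751 -2.793 3.027
vertex 3.729 -2.034 2.732
endloop
endfacet
facet normal -0.443 -0.270 0.855
outer loop
vertex 3.335 -2.274 3.493
vertex 2.715 -1.506 3.414
vertex 2.751 -2.793 3.027
endloop
endfacet
facet normal -0.627 0.775 -0.080
outer loop
vertex 2.131 -2.026 2.948
vertex 2.715 -1.506 3.414
vertex 2.525 -1.786 2.187
endloop
endfacet
facet normal 0.443 0.270 -0.855
outer loop
vertex 3.109 -1.267 2.653
vertex 3.729 -2.034 2.732
vertex 2.525 -1.786 2.187
endloop
endfacet
facet normal -0.626 0.776 -0.080
outer loop
vertex 2.525 -1.786 2.187
vertex 2.715 -1.506 3.414
vertex 3.109 -1.267 2.653
endloop
endfacet
facet normal 0.641 0.571 0.512
outer loop
vertex 3.109 -1.267 2.653
vertex 3.335 -2.274 3.493
vertex 3.729 -2.034 2.732
endloop
endfacet
facet normal 0.642 0.571 0.512
outer loop
vertex 2.715 -1.506 3.414
vertex 3.335 -2.274 3.493
vertex 3.109 -1.267 2.653
endloop
endfacet
facet normal -0.769 0.638 -0.044
outer loop
vertex -4.267 -3.971 2.873
vertex -3.915 -3.503 3.502
vertex -3.482 -3.099 1.785
endloop
endfacet
facet normal -0.409 -0.545 -0.732
outer loop
vertex -2.205 -4.157 1.858
vertex -4.267 -3.971 2.873
vertex -3.482 -3.099 1.785
endloop
endfacet
facet normal -0.769 0.638 -0.044
outer loop
vertex -3.482 -3.099 1.785
vertex -3.915 -3.503 3.502
vertex -3.13 -2.631 2.414
endloop
endfacet
facet normal 0.490 0.545 -0.680
outer loop
vertex -3.13 -2.631 2.414
vertex -2.205 -4.157 1.858
vertex -3.482 -3.099 1.785
endloop
endfacet
facet normal -0.490 -0.545 0.680
outer loop
vertex -4.267 -3.971 2.873
vertex -2.638 -4.561 3.575
vertex -3.915 -3.503 3.502
endloop
endfacet
facet normal -0.409 -0.545 -0.732
outer loop
vertex -2.99 -5.029 2.946
vertex -4.267 -3.971 2.873
vertex -2.205 -4.157 1.858
endloop
endfacet
facet normal -0.490 -0.545 0.680
outer loop
vertex -2.99 -5.029 2.946
vertex -2.638 -4.561 3.575
vertex -4.267 -3.971 2.873
endloop
endfacet
facet normal 0.409 0.545 0.732
outer loop
vertex -3.915 -3.503 3.502
vertex -2.638 -4.561 3.575
vertex -3.13 -2.631 2.414
endloop
endfacet
facet normal 0.490 0.545 -0.680
outer loop
vertex -1.853 -3.689 2.487
vertex -2.205 -4.157 1.858
vertex -3.13 -2.631 2.414
endloop
endfacet
facet normal 0.409 0.545 0.732
outer loop
vertex -3.13 -2.631 2.414
vertex -2.638 -4.561 3.575
vertex -1.853 -3.689 2.487
endloop
endfacet
facet normal 0.769 -0.638 0.044
outer loop
vertex -1.853 -3.689 2.487
vertex -2.99 -5.029 2.946
vertex -2.205 -4.157 1.858
endloop
endfacet
facet normal 0.769 -0.638 0.044
outer loop
vertex -2.638 -4.561 3.575
vertex -2.99 -5.029 2.946
vertex -1.853 -3.689 2.487
endloop
endfacet

endsolid


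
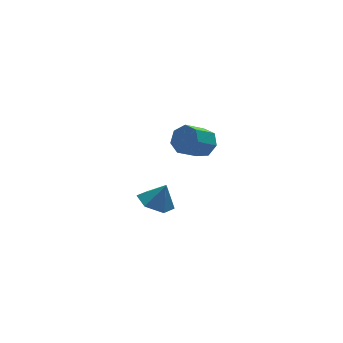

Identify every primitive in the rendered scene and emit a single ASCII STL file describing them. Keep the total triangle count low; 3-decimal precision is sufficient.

solid 
facet normal 0.783 0.232 -0.577
outer loop
vertex 2.692 -0.672 2.681
vertex 2.154 -0.498 2.02
vertex 2.448 0.041 2.636
endloop
endfacet
facet normal 0.531 0.233 0.815
outer loop
vertex 2.692 -0.672 2.681
vertex 2.448 0.041 2.636
vertex 1.524 -1.016 3.541
endloop
endfacet
facet normal 0.532 0.233 0.814
outer loop
vertex 1.524 -1.016 3.541
vertex 2.448 0.041 2.636
vertex 1.281 -0.303 3.496
endloop
endfacet
facet normal -0.784 -0.231 0.577
outer loop
vertex 1.524 -1.016 3.541
vertex 1.281 -0.303 3.496
vertex 0.986 -0.842 2.88
endloop
endfacet
facet normal 0.784 0.231 -0.576
outer loop
vertex 2.448 0.041 2.636
vertex 2.154 -0.498 2.02
vertex 1.983 0.348 2.127
endloop
endfacet
facet normal 0.079 0.884 0.461
outer loop
vertex 2.448 0.041 2.636
vertex 1.983 0.348 2.127
vertex 1.281 -0.303 3.496
endloop
endfacet
facet normal 0.079 0.884 0.461
outer loop
vertex 1.281 -0.303 3.496
vertex 1.983 0.348 2.127
vertex 0.816 0.004 2.987
endloop
endfacet
facet normal -0.784 -0.230 0.577
outer loop
vertex 1.281 -0.303 3.496
vertex 0.816 0.004 2.987
vertex 0.986 -0.842 2.88
endloop
endfacet
facet normal 0.783 0.231 -0.578
outer loop
vertex 1.983 0.348 2.127
vertex 2.154 -0.498 2.02
vertex 1.646 0.018 1.538
endloop
endfacet
facet normal -0.433 0.869 -0.239
outer loop
vertex 1.983 0.348 2.127
vertex 1.646 0.018 1.538
vertex 0.816 0.004 2.987
endloop
endfacet
facet normal -0.432 0.869 -0.239
outer loop
vertex 0.816 0.004 2.987
vertex 1.646 0.018 1.538
vertex 0.479 -0.326 2.397
endloop
endfacet
facet normal -0.784 -0.230 0.577
outer loop
vertex 0.816 0.004 2.987
vertex 0.479 -0.326 2.397
vertex 0.986 -0.842 2.88
endloop
endfacet
facet normal 0.783 0.232 -0.577
outer loop
vertex 1.646 0.018 1.538
vertex 2.154 -0.498 2.02
vertex 1.691 -0.7 1.311
endloop
endfacet
facet normal -0.618 0.201 -0.760
outer loop
vertex 1.646 0.018 1.538
vertex 1.691 -0.7 1.311
vertex 0.479 -0.326 2.397
endloop
endfacet
facet normal -0.619 0.200 -0.760
outer loop
vertex 0.479 -0.326 2.397
vertex 1.691 -0.7 1.311
vertex 0.524 -1.045 2.171
endloop
endfacet
facet normal -0.784 -0.230 0.577
outer loop
vertex 0.479 -0.326 2.397
vertex 0.524 -1.045 2.171
vertex 0.986 -0.842 2.88
endloop
endfacet
facet normal 0.783 0.231 -0.577
outer loop
vertex 1.691 -0.7 1.311
vertex 2.154 -0.498 2.02
vertex 2.085 -1.267 1.619
endloop
endfacet
facet normal -0.339 -0.620 -0.708
outer loop
vertex 1.691 -0.7 1.311
vertex 2.085 -1.267 1.619
vertex 0.524 -1.045 2.171
endloop
endfacet
facet normal -0.338 -0.620 -0.708
outer loop
vertex 0.524 -1.045 2.171
vertex 2.085 -1.267 1.619
vertex 0.917 -1.611 2.479
endloop
endfacet
facet normal -0.784 -0.230 0.577
outer loop
vertex 0.524 -1.045 2.171
vertex 0.917 -1.611 2.479
vertex 0.986 -0.842 2.88
endloop
endfacet
facet normal 0.783 0.231 -0.577
outer loop
vertex 2.085 -1.267 1.619
vertex 2.154 -0.498 2.02
vertex 2.53 -1.254 2.228
endloop
endfacet
facet normal 0.196 -0.973 -0.123
outer loop
vertex 2.085 -1.267 1.619
vertex 2.53 -1.254 2.228
vertex 0.917 -1.611 2.479
endloop
endfacet
facet normal 0.196 -0.973 -0.123
outer loop
vertex 0.917 -1.611 2.479
vertex 2.53 -1.254 2.228
vertex 1.363 -1.598 3.088
endloop
endfacet
facet normal -0.783 -0.231 0.578
outer loop
vertex 0.917 -1.611 2.479
vertex 1.363 -1.598 3.088
vertex 0.986 -0.842 2.88
endloop
endfacet
facet normal 0.783 0.231 -0.577
outer loop
vertex 2.53 -1.254 2.228
vertex 2.154 -0.498 2.02
vertex 2.692 -0.672 2.681
endloop
endfacet
facet normal 0.583 -0.594 0.554
outer loop
vertex 2.53 -1.254 2.228
vertex 2.692 -0.672 2.681
vertex 1.363 -1.598 3.088
endloop
endfacet
facet normal 0.583 -0.593 0.555
outer loop
vertex 1.363 -1.598 3.088
vertex 2.692 -0.672 2.681
vertex 1.524 -1.016 3.541
endloop
endfacet
facet normal -0.783 -0.232 0.577
outer loop
vertex 1.363 -1.598 3.088
vertex 1.524 -1.016 3.541
vertex 0.986 -0.842 2.88
endloop
endfacet
facet normal -0.406 0.080 -0.910
outer loop
vertex 1.819 3.255 -4.788
vertex 0.969 2.695 -4.458
vertex 0.975 3.761 -4.367
endloop
endfacet
facet normal 0.610 0.684 0.400
outer loop
vertex 1.819 3.255 -4.788
vertex 0.975 3.761 -4.367
vertex 1.531 2.585 -3.202
endloop
endfacet
facet normal -0.407 0.080 -0.910
outer loop
vertex 0.975 3.761 -4.367
vertex 0.969 2.695 -4.458
vertex 0.126 3.201 -4.036
endloop
endfacet
facet normal -0.148 0.660 0.737
outer loop
vertex 0.975 3.761 -4.367
vertex 0.126 3.201 -4.036
vertex 1.531 2.585 -3.202
endloop
endfacet
facet normal -0.407 0.080 -0.910
outer loop
vertex 0.126 3.201 -4.036
vertex 0.969 2.695 -4.458
vertex 0.12 2.135 -4.127
endloop
endfacet
facet normal -0.531 -0.069 0.844
outer loop
vertex 0.126 3.201 -4.036
vertex 0.12 2.135 -4.127
vertex 1.531 2.585 -3.202
endloop
endfacet
facet normal -0.407 0.080 -0.910
outer loop
vertex 0.12 2.135 -4.127
vertex 0.969 2.695 -4.458
vertex 0.963 1.629 -4.549
endloop
endfacet
facet normal -0.156 -0.773 0.615
outer loop
vertex 0.12 2.135 -4.127
vertex 0.963 1.629 -4.549
vertex 1.531 2.585 -3.202
endloop
endfacet
facet normal -0.406 0.080 -0.910
outer loop
vertex 0.963 1.629 -4.549
vertex 0.969 2.695 -4.458
vertex 1.813 2.189 -4.879
endloop
endfacet
facet normal 0.601 -0.749 0.278
outer loop
vertex 0.963 1.629 -4.549
vertex 1.813 2.189 -4.879
vertex 1.531 2.585 -3.202
endloop
endfacet
facet normal -0.406 0.080 -0.910
outer loop
vertex 1.813 2.189 -4.879
vertex 0.969 2.695 -4.458
vertex 1.819 3.255 -4.788
endloop
endfacet
facet normal 0.985 -0.020 0.170
outer loop
vertex 1.813 2.189 -4.879
vertex 1.819 3.255 -4.788
vertex 1.531 2.585 -3.202
endloop
endfacet

endsolid


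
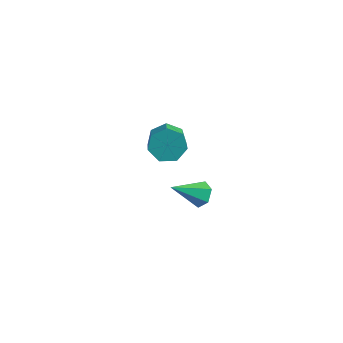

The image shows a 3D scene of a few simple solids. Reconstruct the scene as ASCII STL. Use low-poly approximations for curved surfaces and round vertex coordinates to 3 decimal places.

solid 
facet normal -0.423 0.672 -0.608
outer loop
vertex 1.456 0.038 2.18
vertex 1.071 -0.605 1.738
vertex 0.773 -0.167 2.429
endloop
endfacet
facet normal 0.056 0.689 0.722
outer loop
vertex 1.456 0.038 2.18
vertex 0.773 -0.167 2.429
vertex 2.294 -1.292 3.384
endloop
endfacet
facet normal 0.056 0.689 0.722
outer loop
vertex 2.294 -1.292 3.384
vertex 0.773 -0.167 2.429
vertex 1.611 -1.497 3.633
endloop
endfacet
facet normal 0.423 -0.672 0.608
outer loop
vertex 2.294 -1.292 3.384
vertex 1.611 -1.497 3.633
vertex 1.909 -1.935 2.942
endloop
endfacet
facet normal -0.423 0.672 -0.608
outer loop
vertex 0.773 -0.167 2.429
vertex 1.071 -0.605 1.738
vertex 0.315 -0.702 2.157
endloop
endfacet
facet normal -0.673 0.216 0.707
outer loop
vertex 0.773 -0.167 2.429
vertex 0.315 -0.702 2.157
vertex 1.611 -1.497 3.633
endloop
endfacet
facet normal -0.673 0.216 0.707
outer loop
vertex 1.611 -1.497 3.633
vertex 0.315 -0.702 2.157
vertex 1.153 -2.032 3.361
endloop
endfacet
facet normal 0.423 -0.672 0.608
outer loop
vertex 1.611 -1.497 3.633
vertex 1.153 -2.032 3.361
vertex 1.909 -1.935 2.942
endloop
endfacet
facet normal -0.423 0.671 -0.608
outer loop
vertex 0.315 -0.702 2.157
vertex 1.071 -0.605 1.738
vertex 0.426 -1.164 1.57
endloop
endfacet
facet normal -0.894 -0.418 0.160
outer loop
vertex 0.315 -0.702 2.157
vertex 0.426 -1.164 1.57
vertex 1.153 -2.032 3.361
endloop
endfacet
facet normal -0.894 -0.418 0.160
outer loop
vertex 1.153 -2.032 3.361
vertex 0.426 -1.164 1.57
vertex 1.264 -2.494 2.774
endloop
endfacet
facet normal 0.423 -0.671 0.608
outer loop
vertex 1.153 -2.032 3.361
vertex 1.264 -2.494 2.774
vertex 1.909 -1.935 2.942
endloop
endfacet
facet normal -0.424 0.672 -0.608
outer loop
vertex 0.426 -1.164 1.57
vertex 1.071 -0.605 1.738
vertex 1.022 -1.205 1.109
endloop
endfacet
facet normal -0.443 -0.739 -0.508
outer loop
vertex 0.426 -1.164 1.57
vertex 1.022 -1.205 1.109
vertex 1.264 -2.494 2.774
endloop
endfacet
facet normal -0.443 -0.739 -0.508
outer loop
vertex 1.264 -2.494 2.774
vertex 1.022 -1.205 1.109
vertex 1.86 -2.535 2.313
endloop
endfacet
facet normal 0.424 -0.672 0.608
outer loop
vertex 1.264 -2.494 2.774
vertex 1.86 -2.535 2.313
vertex 1.909 -1.935 2.942
endloop
endfacet
facet normal -0.423 0.672 -0.608
outer loop
vertex 1.022 -1.205 1.109
vertex 1.071 -0.605 1.738
vertex 1.656 -0.794 1.122
endloop
endfacet
facet normal 0.342 -0.503 -0.794
outer loop
vertex 1.022 -1.205 1.109
vertex 1.656 -0.794 1.122
vertex 1.86 -2.535 2.313
endloop
endfacet
facet normal 0.342 -0.503 -0.794
outer loop
vertex 1.86 -2.535 2.313
vertex 1.656 -0.794 1.122
vertex 2.494 -2.124 2.326
endloop
endfacet
facet normal 0.423 -0.672 0.608
outer loop
vertex 1.86 -2.535 2.313
vertex 2.494 -2.124 2.326
vertex 1.909 -1.935 2.942
endloop
endfacet
facet normal -0.423 0.672 -0.608
outer loop
vertex 1.656 -0.794 1.122
vertex 1.071 -0.605 1.738
vertex 1.849 -0.241 1.599
endloop
endfacet
facet normal 0.869 0.112 -0.481
outer loop
vertex 1.656 -0.794 1.122
vertex 1.849 -0.241 1.599
vertex 2.494 -2.124 2.326
endloop
endfacet
facet normal 0.869 0.112 -0.481
outer loop
vertex 2.494 -2.124 2.326
vertex 1.849 -0.241 1.599
vertex 2.687 -1.571 2.803
endloop
endfacet
facet normal 0.423 -0.672 0.608
outer loop
vertex 2.494 -2.124 2.326
vertex 2.687 -1.571 2.803
vertex 1.909 -1.935 2.942
endloop
endfacet
facet normal -0.423 0.671 -0.609
outer loop
vertex 1.849 -0.241 1.599
vertex 1.071 -0.605 1.738
vertex 1.456 0.038 2.18
endloop
endfacet
facet normal 0.742 0.642 0.193
outer loop
vertex 1.849 -0.241 1.599
vertex 1.456 0.038 2.18
vertex 2.687 -1.571 2.803
endloop
endfacet
facet normal 0.742 0.642 0.193
outer loop
vertex 2.687 -1.571 2.803
vertex 1.456 0.038 2.18
vertex 2.294 -1.292 3.384
endloop
endfacet
facet normal 0.423 -0.671 0.609
outer loop
vertex 2.687 -1.571 2.803
vertex 2.294 -1.292 3.384
vertex 1.909 -1.935 2.942
endloop
endfacet
facet normal 0.534 0.618 -0.577
outer loop
vertex 2.558 0.501 -3.136
vertex 1.986 0.912 -3.225
vertex 2.43 1.034 -2.684
endloop
endfacet
facet normal 0.611 -0.421 0.670
outer loop
vertex 2.558 0.501 -3.136
vertex 2.43 1.034 -2.684
vertex 1.014 -0.212 -2.175
endloop
endfacet
facet normal 0.534 0.617 -0.578
outer loop
vertex 2.43 1.034 -2.684
vertex 1.986 0.912 -3.225
vertex 1.858 1.445 -2.774
endloop
endfacet
facet normal 0.071 0.307 0.949
outer loop
vertex 2.43 1.034 -2.684
vertex 1.858 1.445 -2.774
vertex 1.014 -0.212 -2.175
endloop
endfacet
facet normal 0.534 0.617 -0.578
outer loop
vertex 1.858 1.445 -2.774
vertex 1.986 0.912 -3.225
vertex 1.414 1.323 -3.314
endloop
endfacet
facet normal -0.710 0.529 0.464
outer loop
vertex 1.858 1.445 -2.774
vertex 1.414 1.323 -3.314
vertex 1.014 -0.212 -2.175
endloop
endfacet
facet normal 0.534 0.618 -0.577
outer loop
vertex 1.414 1.323 -3.314
vertex 1.986 0.912 -3.225
vertex 1.542 0.791 -3.766
endloop
endfacet
facet normal -0.954 0.026 -0.300
outer loop
vertex 1.414 1.323 -3.314
vertex 1.542 0.791 -3.766
vertex 1.014 -0.212 -2.175
endloop
endfacet
facet normal 0.534 0.618 -0.577
outer loop
vertex 1.542 0.791 -3.766
vertex 1.986 0.912 -3.225
vertex 2.114 0.38 -3.677
endloop
endfacet
facet normal -0.414 -0.702 -0.580
outer loop
vertex 1.542 0.791 -3.766
vertex 2.114 0.38 -3.677
vertex 1.014 -0.212 -2.175
endloop
endfacet
facet normal 0.534 0.618 -0.577
outer loop
vertex 2.114 0.38 -3.677
vertex 1.986 0.912 -3.225
vertex 2.558 0.501 -3.136
endloop
endfacet
facet normal 0.368 -0.925 -0.095
outer loop
vertex 2.114 0.38 -3.677
vertex 2.558 0.501 -3.136
vertex 1.014 -0.212 -2.175
endloop
endfacet

endsolid


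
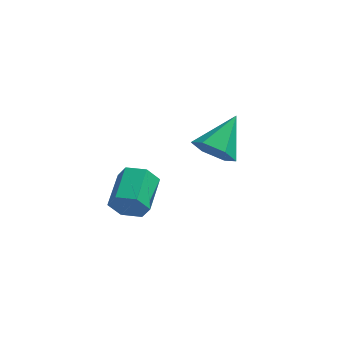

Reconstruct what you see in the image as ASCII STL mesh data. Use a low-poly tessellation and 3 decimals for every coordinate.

solid 
facet normal -0.359 -0.768 -0.530
outer loop
vertex -0.18 1.574 -4.856
vertex -0.593 1.171 -3.991
vertex -1.147 1.831 -4.573
endloop
endfacet
facet normal 0.071 0.847 -0.527
outer loop
vertex -0.18 1.574 -4.856
vertex -1.147 1.831 -4.573
vertex 0.153 2.769 -2.889
endloop
endfacet
facet normal -0.359 -0.768 -0.530
outer loop
vertex -1.147 1.831 -4.573
vertex -0.593 1.171 -3.991
vertex -1.561 1.428 -3.708
endloop
endfacet
facet normal -0.632 0.773 0.058
outer loop
vertex -1.147 1.831 -4.573
vertex -1.561 1.428 -3.708
vertex 0.153 2.769 -2.889
endloop
endfacet
facet normal -0.359 -0.768 -0.530
outer loop
vertex -1.561 1.428 -3.708
vertex -0.593 1.171 -3.991
vertex -1.007 0.768 -3.126
endloop
endfacet
facet normal -0.561 0.231 0.795
outer loop
vertex -1.561 1.428 -3.708
vertex -1.007 0.768 -3.126
vertex 0.153 2.769 -2.889
endloop
endfacet
facet normal -0.359 -0.768 -0.530
outer loop
vertex -1.007 0.768 -3.126
vertex -0.593 1.171 -3.991
vertex -0.039 0.511 -3.409
endloop
endfacet
facet normal 0.214 -0.236 0.948
outer loop
vertex -1.007 0.768 -3.126
vertex -0.039 0.511 -3.409
vertex 0.153 2.769 -2.889
endloop
endfacet
facet normal -0.359 -0.768 -0.530
outer loop
vertex -0.039 0.511 -3.409
vertex -0.593 1.171 -3.991
vertex 0.374 0.914 -4.274
endloop
endfacet
facet normal 0.918 -0.162 0.363
outer loop
vertex -0.039 0.511 -3.409
vertex 0.374 0.914 -4.274
vertex 0.153 2.769 -2.889
endloop
endfacet
facet normal -0.359 -0.768 -0.530
outer loop
vertex 0.374 0.914 -4.274
vertex -0.593 1.171 -3.991
vertex -0.18 1.574 -4.856
endloop
endfacet
facet normal 0.846 0.380 -0.374
outer loop
vertex 0.374 0.914 -4.274
vertex -0.18 1.574 -4.856
vertex 0.153 2.769 -2.889
endloop
endfacet
facet normal -0.086 -0.957 -0.277
outer loop
vertex -2.943 -3.961 -2.851
vertex -3.303 -3.714 -3.593
vertex -2.449 -3.807 -3.538
endloop
endfacet
facet normal 0.814 -0.228 0.534
outer loop
vertex -2.943 -3.961 -2.851
vertex -2.449 -3.807 -3.538
vertex -2.798 -2.353 -2.386
endloop
endfacet
facet normal 0.814 -0.228 0.534
outer loop
vertex -2.798 -2.353 -2.386
vertex -2.449 -3.807 -3.538
vertex -2.304 -2.199 -3.073
endloop
endfacet
facet normal 0.087 0.957 0.277
outer loop
vertex -2.798 -2.353 -2.386
vertex -2.304 -2.199 -3.073
vertex -3.157 -2.106 -3.127
endloop
endfacet
facet normal -0.086 -0.957 -0.277
outer loop
vertex -2.449 -3.807 -3.538
vertex -3.303 -3.714 -3.593
vertex -2.809 -3.56 -4.28
endloop
endfacet
facet normal 0.904 0.041 -0.425
outer loop
vertex -2.449 -3.807 -3.538
vertex -2.809 -3.56 -4.28
vertex -2.304 -2.199 -3.073
endloop
endfacet
facet normal 0.904 0.042 -0.425
outer loop
vertex -2.304 -2.199 -3.073
vertex -2.809 -3.56 -4.28
vertex -2.664 -1.952 -3.814
endloop
endfacet
facet normal 0.087 0.957 0.277
outer loop
vertex -2.304 -2.199 -3.073
vertex -2.664 -1.952 -3.814
vertex -3.157 -2.106 -3.127
endloop
endfacet
facet normal -0.087 -0.957 -0.277
outer loop
vertex -2.809 -3.56 -4.28
vertex -3.303 -3.714 -3.593
vertex -3.662 -3.467 -4.334
endloop
endfacet
facet normal 0.090 0.270 -0.959
outer loop
vertex -2.809 -3.56 -4.28
vertex -3.662 -3.467 -4.334
vertex -2.664 -1.952 -3.814
endloop
endfacet
facet normal 0.091 0.269 -0.959
outer loop
vertex -2.664 -1.952 -3.814
vertex -3.662 -3.467 -4.334
vertex -3.517 -1.859 -3.869
endloop
endfacet
facet normal 0.087 0.957 0.277
outer loop
vertex -2.664 -1.952 -3.814
vertex -3.517 -1.859 -3.869
vertex -3.157 -2.106 -3.127
endloop
endfacet
facet normal -0.087 -0.957 -0.277
outer loop
vertex -3.662 -3.467 -4.334
vertex -3.303 -3.714 -3.593
vertex -4.156 -3.621 -3.647
endloop
endfacet
facet normal -0.814 0.228 -0.534
outer loop
vertex -3.662 -3.467 -4.334
vertex -4.156 -3.621 -3.647
vertex -3.517 -1.859 -3.869
endloop
endfacet
facet normal -0.814 0.228 -0.534
outer loop
vertex -3.517 -1.859 -3.869
vertex -4.156 -3.621 -3.647
vertex -4.011 -2.013 -3.182
endloop
endfacet
facet normal 0.086 0.957 0.277
outer loop
vertex -3.517 -1.859 -3.869
vertex -4.011 -2.013 -3.182
vertex -3.157 -2.106 -3.127
endloop
endfacet
facet normal -0.087 -0.957 -0.277
outer loop
vertex -4.156 -3.621 -3.647
vertex -3.303 -3.714 -3.593
vertex -3.796 -3.868 -2.906
endloop
endfacet
facet normal -0.904 -0.041 0.425
outer loop
vertex -4.156 -3.621 -3.647
vertex -3.796 -3.868 -2.906
vertex -4.011 -2.013 -3.182
endloop
endfacet
facet normal -0.904 -0.042 0.425
outer loop
vertex -4.011 -2.013 -3.182
vertex -3.796 -3.868 -2.906
vertex -3.651 -2.26 -2.44
endloop
endfacet
facet normal 0.086 0.957 0.277
outer loop
vertex -4.011 -2.013 -3.182
vertex -3.651 -2.26 -2.44
vertex -3.157 -2.106 -3.127
endloop
endfacet
facet normal -0.087 -0.957 -0.277
outer loop
vertex -3.796 -3.868 -2.906
vertex -3.303 -3.714 -3.593
vertex -2.943 -3.961 -2.851
endloop
endfacet
facet normal -0.091 -0.270 0.959
outer loop
vertex -3.796 -3.868 -2.906
vertex -2.943 -3.961 -2.851
vertex -3.651 -2.26 -2.44
endloop
endfacet
facet normal -0.090 -0.269 0.959
outer loop
vertex -3.651 -2.26 -2.44
vertex -2.943 -3.961 -2.851
vertex -2.798 -2.353 -2.386
endloop
endfacet
facet normal 0.087 0.957 0.277
outer loop
vertex -3.651 -2.26 -2.44
vertex -2.798 -2.353 -2.386
vertex -3.157 -2.106 -3.127
endloop
endfacet

endsolid


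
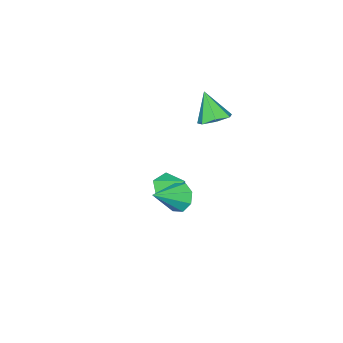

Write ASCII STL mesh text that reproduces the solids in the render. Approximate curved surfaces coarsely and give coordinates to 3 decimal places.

solid 
facet normal 0.022 -0.703 -0.711
outer loop
vertex -1.494 -1.174 -4.667
vertex -1.943 -1.848 -4.015
vertex -2.531 -1.247 -4.627
endloop
endfacet
facet normal -0.078 0.965 -0.252
outer loop
vertex -1.494 -1.174 -4.667
vertex -2.531 -1.247 -4.627
vertex -1.977 -0.752 -2.905
endloop
endfacet
facet normal 0.022 -0.703 -0.711
outer loop
vertex -2.531 -1.247 -4.627
vertex -1.943 -1.848 -4.015
vertex -2.98 -1.921 -3.975
endloop
endfacet
facet normal -0.792 0.605 0.081
outer loop
vertex -2.531 -1.247 -4.627
vertex -2.98 -1.921 -3.975
vertex -1.977 -0.752 -2.905
endloop
endfacet
facet normal 0.022 -0.703 -0.711
outer loop
vertex -2.98 -1.921 -3.975
vertex -1.943 -1.848 -4.015
vertex -2.392 -2.522 -3.362
endloop
endfacet
facet normal -0.725 -0.008 0.688
outer loop
vertex -2.98 -1.921 -3.975
vertex -2.392 -2.522 -3.362
vertex -1.977 -0.752 -2.905
endloop
endfacet
facet normal 0.022 -0.703 -0.711
outer loop
vertex -2.392 -2.522 -3.362
vertex -1.943 -1.848 -4.015
vertex -1.356 -2.449 -3.402
endloop
endfacet
facet normal 0.056 -0.262 0.964
outer loop
vertex -2.392 -2.522 -3.362
vertex -1.356 -2.449 -3.402
vertex -1.977 -0.752 -2.905
endloop
endfacet
facet normal 0.022 -0.703 -0.711
outer loop
vertex -1.356 -2.449 -3.402
vertex -1.943 -1.848 -4.015
vertex -0.906 -1.775 -4.055
endloop
endfacet
facet normal 0.770 0.097 0.631
outer loop
vertex -1.356 -2.449 -3.402
vertex -0.906 -1.775 -4.055
vertex -1.977 -0.752 -2.905
endloop
endfacet
facet normal 0.022 -0.703 -0.711
outer loop
vertex -0.906 -1.775 -4.055
vertex -1.943 -1.848 -4.015
vertex -1.494 -1.174 -4.667
endloop
endfacet
facet normal 0.703 0.711 0.022
outer loop
vertex -0.906 -1.775 -4.055
vertex -1.494 -1.174 -4.667
vertex -1.977 -0.752 -2.905
endloop
endfacet
facet normal -0.860 0.141 -0.490
outer loop
vertex 1.607 2.535 -1.502
vertex 1.209 1.9 -0.985
vertex 1.322 2.801 -0.925
endloop
endfacet
facet normal 0.630 0.775 -0.046
outer loop
vertex 1.607 2.535 -1.502
vertex 1.322 2.801 -0.925
vertex 2.811 1.64 -0.075
endloop
endfacet
facet normal -0.861 0.141 -0.489
outer loop
vertex 1.322 2.801 -0.925
vertex 1.209 1.9 -0.985
vertex 0.971 2.539 -0.383
endloop
endfacet
facet normal 0.286 0.777 0.561
outer loop
vertex 1.322 2.801 -0.925
vertex 0.971 2.539 -0.383
vertex 2.811 1.64 -0.075
endloop
endfacet
facet normal -0.861 0.140 -0.489
outer loop
vertex 0.971 2.539 -0.383
vertex 1.209 1.9 -0.985
vertex 0.76 1.903 -0.194
endloop
endfacet
facet normal -0.018 0.290 0.957
outer loop
vertex 0.971 2.539 -0.383
vertex 0.76 1.903 -0.194
vertex 2.811 1.64 -0.075
endloop
endfacet
facet normal -0.861 0.140 -0.489
outer loop
vertex 0.76 1.903 -0.194
vertex 1.209 1.9 -0.985
vertex 0.812 1.265 -0.468
endloop
endfacet
facet normal -0.104 -0.400 0.911
outer loop
vertex 0.76 1.903 -0.194
vertex 0.812 1.265 -0.468
vertex 2.811 1.64 -0.075
endloop
endfacet
facet normal -0.861 0.140 -0.489
outer loop
vertex 0.812 1.265 -0.468
vertex 1.209 1.9 -0.985
vertex 1.097 0.999 -1.046
endloop
endfacet
facet normal 0.079 -0.890 0.449
outer loop
vertex 0.812 1.265 -0.468
vertex 1.097 0.999 -1.046
vertex 2.811 1.64 -0.075
endloop
endfacet
facet normal -0.860 0.140 -0.490
outer loop
vertex 1.097 0.999 -1.046
vertex 1.209 1.9 -0.985
vertex 1.448 1.261 -1.587
endloop
endfacet
facet normal 0.423 -0.892 -0.158
outer loop
vertex 1.097 0.999 -1.046
vertex 1.448 1.261 -1.587
vertex 2.811 1.64 -0.075
endloop
endfacet
facet normal -0.860 0.140 -0.490
outer loop
vertex 1.448 1.261 -1.587
vertex 1.209 1.9 -0.985
vertex 1.659 1.897 -1.776
endloop
endfacet
facet normal 0.727 -0.406 -0.554
outer loop
vertex 1.448 1.261 -1.587
vertex 1.659 1.897 -1.776
vertex 2.811 1.64 -0.075
endloop
endfacet
facet normal -0.860 0.140 -0.490
outer loop
vertex 1.659 1.897 -1.776
vertex 1.209 1.9 -0.985
vertex 1.607 2.535 -1.502
endloop
endfacet
facet normal 0.813 0.284 -0.508
outer loop
vertex 1.659 1.897 -1.776
vertex 1.607 2.535 -1.502
vertex 2.811 1.64 -0.075
endloop
endfacet
facet normal 0.083 0.490 -0.868
outer loop
vertex -1.818 0.554 2.197
vertex -2.744 0.569 2.117
vertex -2.186 1.193 2.523
endloop
endfacet
facet normal 0.771 0.125 0.625
outer loop
vertex -1.818 0.554 2.197
vertex -2.186 1.193 2.523
vertex -2.896 -0.329 3.703
endloop
endfacet
facet normal 0.083 0.491 -0.867
outer loop
vertex -2.186 1.193 2.523
vertex -2.744 0.569 2.117
vertex -2.975 1.363 2.544
endloop
endfacet
facet normal 0.143 0.564 0.813
outer loop
vertex -2.186 1.193 2.523
vertex -2.975 1.363 2.544
vertex -2.896 -0.329 3.703
endloop
endfacet
facet normal 0.083 0.491 -0.867
outer loop
vertex -2.975 1.363 2.544
vertex -2.744 0.569 2.117
vertex -3.59 0.935 2.243
endloop
endfacet
facet normal -0.619 0.424 0.661
outer loop
vertex -2.975 1.363 2.544
vertex -3.59 0.935 2.243
vertex -2.896 -0.329 3.703
endloop
endfacet
facet normal 0.083 0.491 -0.867
outer loop
vertex -3.59 0.935 2.243
vertex -2.744 0.569 2.117
vertex -3.568 0.232 1.847
endloop
endfacet
facet normal -0.940 -0.189 0.283
outer loop
vertex -3.59 0.935 2.243
vertex -3.568 0.232 1.847
vertex -2.896 -0.329 3.703
endloop
endfacet
facet normal 0.083 0.492 -0.867
outer loop
vertex -3.568 0.232 1.847
vertex -2.744 0.569 2.117
vertex -2.925 -0.217 1.654
endloop
endfacet
facet normal -0.579 -0.814 -0.036
outer loop
vertex -3.568 0.232 1.847
vertex -2.925 -0.217 1.654
vertex -2.896 -0.329 3.703
endloop
endfacet
facet normal 0.083 0.491 -0.867
outer loop
vertex -2.925 -0.217 1.654
vertex -2.744 0.569 2.117
vertex -2.146 -0.074 1.81
endloop
endfacet
facet normal 0.191 -0.980 -0.056
outer loop
vertex -2.925 -0.217 1.654
vertex -2.146 -0.074 1.81
vertex -2.896 -0.329 3.703
endloop
endfacet
facet normal 0.083 0.491 -0.867
outer loop
vertex -2.146 -0.074 1.81
vertex -2.744 0.569 2.117
vertex -1.818 0.554 2.197
endloop
endfacet
facet normal 0.793 -0.561 0.238
outer loop
vertex -2.146 -0.074 1.81
vertex -1.818 0.554 2.197
vertex -2.896 -0.329 3.703
endloop
endfacet

endsolid
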